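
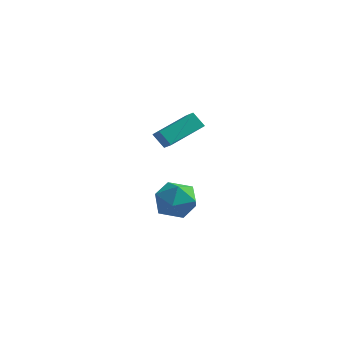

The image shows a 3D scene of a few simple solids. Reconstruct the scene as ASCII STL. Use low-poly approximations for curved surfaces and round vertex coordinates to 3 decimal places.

solid 
facet normal -0.642 0.027 0.766
outer loop
vertex -0.615 -2.623 2.404
vertex -1.176 -2.152 1.917
vertex -1.43 -4.244 1.777
endloop
endfacet
facet normal 0.638 -0.535 0.554
outer loop
vertex -0.864 -4.268 1.103
vertex -0.615 -2.623 2.404
vertex -1.43 -4.244 1.777
endloop
endfacet
facet normal -0.643 0.027 0.765
outer loop
vertex -1.43 -4.244 1.777
vertex -1.176 -2.152 1.917
vertex -1.991 -3.773 1.289
endloop
endfacet
facet normal -0.425 -0.844 -0.327
outer loop
vertex -1.991 -3.773 1.289
vertex -0.864 -4.268 1.103
vertex -1.43 -4.244 1.777
endloop
endfacet
facet normal 0.425 0.844 0.327
outer loop
vertex -0.615 -2.623 2.404
vertex -0.61 -2.176 1.243
vertex -1.176 -2.152 1.917
endloop
endfacet
facet normal 0.637 -0.535 0.555
outer loop
vertex -0.049 -2.647 1.731
vertex -0.615 -2.623 2.404
vertex -0.864 -4.268 1.103
endloop
endfacet
facet normal 0.425 0.844 0.327
outer loop
vertex -0.049 -2.647 1.731
vertex -0.61 -2.176 1.243
vertex -0.615 -2.623 2.404
endloop
endfacet
facet normal -0.637 0.535 -0.554
outer loop
vertex -1.176 -2.152 1.917
vertex -0.61 -2.176 1.243
vertex -1.991 -3.773 1.289
endloop
endfacet
facet normal -0.425 -0.844 -0.327
outer loop
vertex -1.425 -3.797 0.616
vertex -0.864 -4.268 1.103
vertex -1.991 -3.773 1.289
endloop
endfacet
facet normal -0.637 0.535 -0.555
outer loop
vertex -1.991 -3.773 1.289
vertex -0.61 -2.176 1.243
vertex -1.425 -3.797 0.616
endloop
endfacet
facet normal 0.643 -0.026 -0.766
outer loop
vertex -1.425 -3.797 0.616
vertex -0.049 -2.647 1.731
vertex -0.864 -4.268 1.103
endloop
endfacet
facet normal 0.643 -0.027 -0.765
outer loop
vertex -0.61 -2.176 1.243
vertex -0.049 -2.647 1.731
vertex -1.425 -3.797 0.616
endloop
endfacet
facet normal -0.411 -0.163 0.897
outer loop
vertex -2.663 -0.922 -3.15
vertex -2.75 -2.038 -3.393
vertex -1.805 -1.633 -2.886
endloop
endfacet
facet normal 0.040 0.390 0.920
outer loop
vertex -2.663 -0.922 -3.15
vertex -1.805 -1.633 -2.886
vertex -1.578 -0.602 -3.333
endloop
endfacet
facet normal -0.183 0.875 0.448
outer loop
vertex -2.663 -0.922 -3.15
vertex -1.578 -0.602 -3.333
vertex -2.383 -0.37 -4.115
endloop
endfacet
facet normal -0.771 0.623 0.133
outer loop
vertex -2.663 -0.922 -3.15
vertex -2.383 -0.37 -4.115
vertex -3.107 -1.258 -4.152
endloop
endfacet
facet normal -0.912 -0.018 0.410
outer loop
vertex -2.663 -0.922 -3.15
vertex -3.107 -1.258 -4.152
vertex -2.75 -2.038 -3.393
endloop
endfacet
facet normal 0.683 0.159 0.713
outer loop
vertex -1.578 -0.602 -3.333
vertex -1.805 -1.633 -2.886
vertex -0.993 -1.522 -3.688
endloop
endfacet
facet normal -0.048 -0.735 0.676
outer loop
vertex -1.805 -1.633 -2.886
vertex -2.75 -2.038 -3.393
vertex -1.717 -2.41 -3.725
endloop
endfacet
facet normal -0.858 -0.502 -0.112
outer loop
vertex -2.75 -2.038 -3.393
vertex -3.107 -1.258 -4.152
vertex -2.522 -2.178 -4.507
endloop
endfacet
facet normal -0.629 0.536 -0.563
outer loop
vertex -3.107 -1.258 -4.152
vertex -2.383 -0.37 -4.115
vertex -2.295 -1.147 -4.954
endloop
endfacet
facet normal 0.323 0.945 -0.053
outer loop
vertex -2.383 -0.37 -4.115
vertex -1.578 -0.602 -3.333
vertex -1.35 -0.742 -4.447
endloop
endfacet
facet normal 0.771 -0.623 -0.133
outer loop
vertex -1.437 -1.858 -4.69
vertex -0.993 -1.522 -3.688
vertex -1.717 -2.41 -3.725
endloop
endfacet
facet normal 0.183 -0.875 -0.448
outer loop
vertex -1.437 -1.858 -4.69
vertex -1.717 -2.41 -3.725
vertex -2.522 -2.178 -4.507
endloop
endfacet
facet normal -0.040 -0.390 -0.920
outer loop
vertex -1.437 -1.858 -4.69
vertex -2.522 -2.178 -4.507
vertex -2.295 -1.147 -4.954
endloop
endfacet
facet normal 0.411 0.163 -0.897
outer loop
vertex -1.437 -1.858 -4.69
vertex -2.295 -1.147 -4.954
vertex -1.35 -0.742 -4.447
endloop
endfacet
facet normal 0.912 0.018 -0.410
outer loop
vertex -1.437 -1.858 -4.69
vertex -1.35 -0.742 -4.447
vertex -0.993 -1.522 -3.688
endloop
endfacet
facet normal 0.629 -0.536 0.563
outer loop
vertex -1.717 -2.41 -3.725
vertex -0.993 -1.522 -3.688
vertex -1.805 -1.633 -2.886
endloop
endfacet
facet normal -0.323 -0.945 0.053
outer loop
vertex -2.522 -2.178 -4.507
vertex -1.717 -2.41 -3.725
vertex -2.75 -2.038 -3.393
endloop
endfacet
facet normal -0.683 -0.159 -0.713
outer loop
vertex -2.295 -1.147 -4.954
vertex -2.522 -2.178 -4.507
vertex -3.107 -1.258 -4.152
endloop
endfacet
facet normal 0.048 0.735 -0.676
outer loop
vertex -1.35 -0.742 -4.447
vertex -2.295 -1.147 -4.954
vertex -2.383 -0.37 -4.115
endloop
endfacet
facet normal 0.858 0.502 0.112
outer loop
vertex -0.993 -1.522 -3.688
vertex -1.35 -0.742 -4.447
vertex -1.578 -0.602 -3.333
endloop
endfacet

endsolid


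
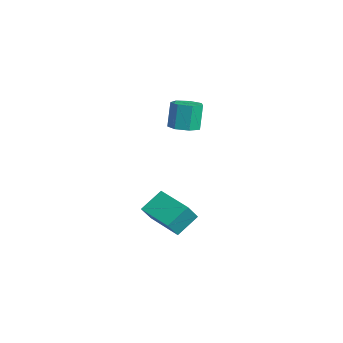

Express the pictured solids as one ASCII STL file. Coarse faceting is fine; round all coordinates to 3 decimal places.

solid 
facet normal 0.234 -0.206 -0.950
outer loop
vertex -2.637 -1.613 2.255
vertex -3.465 -1.533 2.034
vertex -2.854 -0.928 2.053
endloop
endfacet
facet normal 0.928 0.339 0.154
outer loop
vertex -2.637 -1.613 2.255
vertex -2.854 -0.928 2.053
vertex -3.008 -1.286 3.766
endloop
endfacet
facet normal 0.928 0.339 0.154
outer loop
vertex -3.008 -1.286 3.766
vertex -2.854 -0.928 2.053
vertex -3.225 -0.601 3.565
endloop
endfacet
facet normal -0.233 0.205 0.951
outer loop
vertex -3.008 -1.286 3.766
vertex -3.225 -0.601 3.565
vertex -3.835 -1.207 3.546
endloop
endfacet
facet normal 0.233 -0.205 -0.951
outer loop
vertex -2.854 -0.928 2.053
vertex -3.465 -1.533 2.034
vertex -3.531 -0.699 1.838
endloop
endfacet
facet normal 0.351 0.929 -0.115
outer loop
vertex -2.854 -0.928 2.053
vertex -3.531 -0.699 1.838
vertex -3.225 -0.601 3.565
endloop
endfacet
facet normal 0.351 0.929 -0.115
outer loop
vertex -3.225 -0.601 3.565
vertex -3.531 -0.699 1.838
vertex -3.902 -0.372 3.349
endloop
endfacet
facet normal -0.234 0.205 0.950
outer loop
vertex -3.225 -0.601 3.565
vertex -3.902 -0.372 3.349
vertex -3.835 -1.207 3.546
endloop
endfacet
facet normal 0.233 -0.205 -0.951
outer loop
vertex -3.531 -0.699 1.838
vertex -3.465 -1.533 2.034
vertex -4.158 -1.098 1.77
endloop
endfacet
facet normal -0.489 0.820 -0.298
outer loop
vertex -3.531 -0.699 1.838
vertex -4.158 -1.098 1.77
vertex -3.902 -0.372 3.349
endloop
endfacet
facet normal -0.490 0.819 -0.297
outer loop
vertex -3.902 -0.372 3.349
vertex -4.158 -1.098 1.77
vertex -4.528 -0.771 3.282
endloop
endfacet
facet normal -0.233 0.206 0.951
outer loop
vertex -3.902 -0.372 3.349
vertex -4.528 -0.771 3.282
vertex -3.835 -1.207 3.546
endloop
endfacet
facet normal 0.233 -0.206 -0.950
outer loop
vertex -4.158 -1.098 1.77
vertex -3.465 -1.533 2.034
vertex -4.263 -1.825 1.902
endloop
endfacet
facet normal -0.962 0.093 -0.256
outer loop
vertex -4.158 -1.098 1.77
vertex -4.263 -1.825 1.902
vertex -4.528 -0.771 3.282
endloop
endfacet
facet normal -0.962 0.093 -0.256
outer loop
vertex -4.528 -0.771 3.282
vertex -4.263 -1.825 1.902
vertex -4.633 -1.499 3.413
endloop
endfacet
facet normal -0.233 0.205 0.951
outer loop
vertex -4.528 -0.771 3.282
vertex -4.633 -1.499 3.413
vertex -3.835 -1.207 3.546
endloop
endfacet
facet normal 0.232 -0.206 -0.951
outer loop
vertex -4.263 -1.825 1.902
vertex -3.465 -1.533 2.034
vertex -3.767 -2.332 2.133
endloop
endfacet
facet normal -0.710 -0.704 -0.022
outer loop
vertex -4.263 -1.825 1.902
vertex -3.767 -2.332 2.133
vertex -4.633 -1.499 3.413
endloop
endfacet
facet normal -0.710 -0.704 -0.022
outer loop
vertex -4.633 -1.499 3.413
vertex -3.767 -2.332 2.133
vertex -4.137 -2.006 3.644
endloop
endfacet
facet normal -0.233 0.205 0.951
outer loop
vertex -4.633 -1.499 3.413
vertex -4.137 -2.006 3.644
vertex -3.835 -1.207 3.546
endloop
endfacet
facet normal 0.233 -0.206 -0.950
outer loop
vertex -3.767 -2.332 2.133
vertex -3.465 -1.533 2.034
vertex -3.043 -2.238 2.29
endloop
endfacet
facet normal 0.077 -0.971 0.228
outer loop
vertex -3.767 -2.332 2.133
vertex -3.043 -2.238 2.29
vertex -4.137 -2.006 3.644
endloop
endfacet
facet normal 0.077 -0.971 0.228
outer loop
vertex -4.137 -2.006 3.644
vertex -3.043 -2.238 2.29
vertex -3.414 -1.912 3.801
endloop
endfacet
facet normal -0.233 0.205 0.951
outer loop
vertex -4.137 -2.006 3.644
vertex -3.414 -1.912 3.801
vertex -3.835 -1.207 3.546
endloop
endfacet
facet normal 0.234 -0.205 -0.950
outer loop
vertex -3.043 -2.238 2.29
vertex -3.465 -1.533 2.034
vertex -2.637 -1.613 2.255
endloop
endfacet
facet normal 0.806 -0.506 0.307
outer loop
vertex -3.043 -2.238 2.29
vertex -2.637 -1.613 2.255
vertex -3.414 -1.912 3.801
endloop
endfacet
facet normal 0.806 -0.506 0.307
outer loop
vertex -3.414 -1.912 3.801
vertex -2.637 -1.613 2.255
vertex -3.008 -1.286 3.766
endloop
endfacet
facet normal -0.233 0.204 0.951
outer loop
vertex -3.414 -1.912 3.801
vertex -3.008 -1.286 3.766
vertex -3.835 -1.207 3.546
endloop
endfacet
facet normal -0.939 -0.317 0.132
outer loop
vertex -3.283 -4.008 -3.373
vertex -3.574 -2.77 -2.469
vertex -3.678 -3.296 -4.475
endloop
endfacet
facet normal 0.187 -0.793 -0.579
outer loop
vertex -1.706 -2.63 -4.751
vertex -3.283 -4.008 -3.373
vertex -3.678 -3.296 -4.475
endloop
endfacet
facet normal -0.939 -0.317 0.132
outer loop
vertex -3.678 -3.296 -4.475
vertex -3.574 -2.77 -2.469
vertex -3.969 -2.059 -3.571
endloop
endfacet
facet normal -0.288 0.520 -0.804
outer loop
vertex -3.969 -2.059 -3.571
vertex -1.706 -2.63 -4.751
vertex -3.678 -3.296 -4.475
endloop
endfacet
facet normal 0.288 -0.520 0.804
outer loop
vertex -3.283 -4.008 -3.373
vertex -1.602 -2.104 -2.745
vertex -3.574 -2.77 -2.469
endloop
endfacet
facet normal 0.187 -0.793 -0.579
outer loop
vertex -1.311 -3.341 -3.649
vertex -3.283 -4.008 -3.373
vertex -1.706 -2.63 -4.751
endloop
endfacet
facet normal 0.288 -0.520 0.804
outer loop
vertex -1.311 -3.341 -3.649
vertex -1.602 -2.104 -2.745
vertex -3.283 -4.008 -3.373
endloop
endfacet
facet normal -0.187 0.794 0.579
outer loop
vertex -3.574 -2.77 -2.469
vertex -1.602 -2.104 -2.745
vertex -3.969 -2.059 -3.571
endloop
endfacet
facet normal -0.288 0.520 -0.804
outer loop
vertex -1.997 -1.392 -3.847
vertex -1.706 -2.63 -4.751
vertex -3.969 -2.059 -3.571
endloop
endfacet
facet normal -0.187 0.793 0.580
outer loop
vertex -3.969 -2.059 -3.571
vertex -1.602 -2.104 -2.745
vertex -1.997 -1.392 -3.847
endloop
endfacet
facet normal 0.939 0.317 -0.132
outer loop
vertex -1.997 -1.392 -3.847
vertex -1.311 -3.341 -3.649
vertex -1.706 -2.63 -4.751
endloop
endfacet
facet normal 0.939 0.317 -0.132
outer loop
vertex -1.602 -2.104 -2.745
vertex -1.311 -3.341 -3.649
vertex -1.997 -1.392 -3.847
endloop
endfacet

endsolid


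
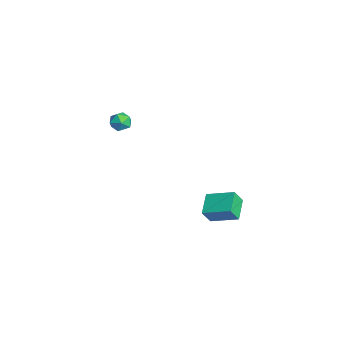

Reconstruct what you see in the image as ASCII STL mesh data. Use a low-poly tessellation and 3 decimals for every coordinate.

solid 
facet normal -0.509 -0.789 -0.346
outer loop
vertex 3.723 -0.701 -1.863
vertex 2.537 -0.181 -1.304
vertex 3.528 -0.184 -2.756
endloop
endfacet
facet normal 0.841 -0.369 -0.397
outer loop
vertex 4.383 1.141 -2.176
vertex 3.723 -0.701 -1.863
vertex 3.528 -0.184 -2.756
endloop
endfacet
facet normal -0.509 -0.789 -0.346
outer loop
vertex 3.528 -0.184 -2.756
vertex 2.537 -0.181 -1.304
vertex 2.343 0.336 -2.198
endloop
endfacet
facet normal -0.185 0.492 -0.851
outer loop
vertex 2.343 0.336 -2.198
vertex 4.383 1.141 -2.176
vertex 3.528 -0.184 -2.756
endloop
endfacet
facet normal 0.185 -0.492 0.851
outer loop
vertex 3.723 -0.701 -1.863
vertex 3.392 1.144 -0.724
vertex 2.537 -0.181 -1.304
endloop
endfacet
facet normal 0.841 -0.369 -0.396
outer loop
vertex 4.577 0.624 -1.282
vertex 3.723 -0.701 -1.863
vertex 4.383 1.141 -2.176
endloop
endfacet
facet normal 0.185 -0.492 0.851
outer loop
vertex 4.577 0.624 -1.282
vertex 3.392 1.144 -0.724
vertex 3.723 -0.701 -1.863
endloop
endfacet
facet normal -0.841 0.369 0.396
outer loop
vertex 2.537 -0.181 -1.304
vertex 3.392 1.144 -0.724
vertex 2.343 0.336 -2.198
endloop
endfacet
facet normal -0.185 0.492 -0.851
outer loop
vertex 3.197 1.661 -1.617
vertex 4.383 1.141 -2.176
vertex 2.343 0.336 -2.198
endloop
endfacet
facet normal -0.841 0.368 0.397
outer loop
vertex 2.343 0.336 -2.198
vertex 3.392 1.144 -0.724
vertex 3.197 1.661 -1.617
endloop
endfacet
facet normal 0.509 0.789 0.346
outer loop
vertex 3.197 1.661 -1.617
vertex 4.577 0.624 -1.282
vertex 4.383 1.141 -2.176
endloop
endfacet
facet normal 0.509 0.789 0.345
outer loop
vertex 3.392 1.144 -0.724
vertex 4.577 0.624 -1.282
vertex 3.197 1.661 -1.617
endloop
endfacet
facet normal -0.193 0.334 0.923
outer loop
vertex -3.711 -3.024 1.116
vertex -4.395 -3.26 1.058
vertex -3.882 -3.698 1.324
endloop
endfacet
facet normal 0.491 0.141 0.860
outer loop
vertex -3.711 -3.024 1.116
vertex -3.882 -3.698 1.324
vertex -3.27 -3.577 0.955
endloop
endfacet
facet normal 0.782 0.526 0.335
outer loop
vertex -3.711 -3.024 1.116
vertex -3.27 -3.577 0.955
vertex -3.404 -3.063 0.46
endloop
endfacet
facet normal 0.277 0.958 0.072
outer loop
vertex -3.711 -3.024 1.116
vertex -3.404 -3.063 0.46
vertex -4.1 -2.867 0.524
endloop
endfacet
facet normal -0.326 0.838 0.437
outer loop
vertex -3.711 -3.024 1.116
vertex -4.1 -2.867 0.524
vertex -4.395 -3.26 1.058
endloop
endfacet
facet normal 0.509 -0.546 0.665
outer loop
vertex -3.27 -3.577 0.955
vertex -3.882 -3.698 1.324
vertex -3.68 -4.153 0.796
endloop
endfacet
facet normal -0.598 -0.234 0.767
outer loop
vertex -3.882 -3.698 1.324
vertex -4.395 -3.26 1.058
vertex -4.376 -3.957 0.86
endloop
endfacet
facet normal -0.812 0.583 -0.019
outer loop
vertex -4.395 -3.26 1.058
vertex -4.1 -2.867 0.524
vertex -4.51 -3.443 0.365
endloop
endfacet
facet normal 0.163 0.777 -0.608
outer loop
vertex -4.1 -2.867 0.524
vertex -3.404 -3.063 0.46
vertex -3.898 -3.322 -0.004
endloop
endfacet
facet normal 0.980 0.079 -0.183
outer loop
vertex -3.404 -3.063 0.46
vertex -3.27 -3.577 0.955
vertex -3.385 -3.76 0.262
endloop
endfacet
facet normal -0.277 -0.958 -0.072
outer loop
vertex -4.069 -3.996 0.204
vertex -3.68 -4.153 0.796
vertex -4.376 -3.957 0.86
endloop
endfacet
facet normal -0.782 -0.526 -0.335
outer loop
vertex -4.069 -3.996 0.204
vertex -4.376 -3.957 0.86
vertex -4.51 -3.443 0.365
endloop
endfacet
facet normal -0.491 -0.141 -0.860
outer loop
vertex -4.069 -3.996 0.204
vertex -4.51 -3.443 0.365
vertex -3.898 -3.322 -0.004
endloop
endfacet
facet normal 0.193 -0.334 -0.923
outer loop
vertex -4.069 -3.996 0.204
vertex -3.898 -3.322 -0.004
vertex -3.385 -3.76 0.262
endloop
endfacet
facet normal 0.326 -0.838 -0.437
outer loop
vertex -4.069 -3.996 0.204
vertex -3.385 -3.76 0.262
vertex -3.68 -4.153 0.796
endloop
endfacet
facet normal -0.163 -0.777 0.608
outer loop
vertex -4.376 -3.957 0.86
vertex -3.68 -4.153 0.796
vertex -3.882 -3.698 1.324
endloop
endfacet
facet normal -0.980 -0.079 0.183
outer loop
vertex -4.51 -3.443 0.365
vertex -4.376 -3.957 0.86
vertex -4.395 -3.26 1.058
endloop
endfacet
facet normal -0.509 0.546 -0.665
outer loop
vertex -3.898 -3.322 -0.004
vertex -4.51 -3.443 0.365
vertex -4.1 -2.867 0.524
endloop
endfacet
facet normal 0.598 0.234 -0.767
outer loop
vertex -3.385 -3.76 0.262
vertex -3.898 -3.322 -0.004
vertex -3.404 -3.063 0.46
endloop
endfacet
facet normal 0.812 -0.583 0.019
outer loop
vertex -3.68 -4.153 0.796
vertex -3.385 -3.76 0.262
vertex -3.27 -3.577 0.955
endloop
endfacet

endsolid


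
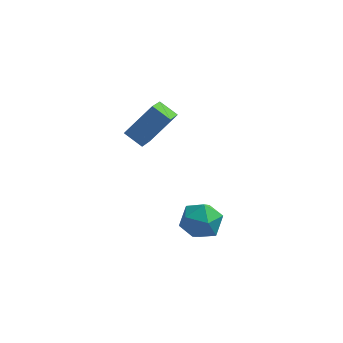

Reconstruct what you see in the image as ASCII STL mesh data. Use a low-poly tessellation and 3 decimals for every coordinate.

solid 
facet normal -0.586 -0.407 -0.701
outer loop
vertex -4.045 -1.719 0.605
vertex -4.863 -1.386 1.096
vertex -3.985 -0.194 -0.331
endloop
endfacet
facet normal 0.809 -0.330 -0.486
outer loop
vertex -2.917 0.546 0.944
vertex -4.045 -1.719 0.605
vertex -3.985 -0.194 -0.331
endloop
endfacet
facet normal -0.587 -0.406 -0.700
outer loop
vertex -3.985 -0.194 -0.331
vertex -4.863 -1.386 1.096
vertex -4.802 0.139 0.16
endloop
endfacet
facet normal 0.033 0.852 -0.522
outer loop
vertex -4.802 0.139 0.16
vertex -2.917 0.546 0.944
vertex -3.985 -0.194 -0.331
endloop
endfacet
facet normal -0.033 -0.852 0.522
outer loop
vertex -4.045 -1.719 0.605
vertex -3.795 -0.646 2.371
vertex -4.863 -1.386 1.096
endloop
endfacet
facet normal 0.809 -0.330 -0.486
outer loop
vertex -2.978 -0.979 1.88
vertex -4.045 -1.719 0.605
vertex -2.917 0.546 0.944
endloop
endfacet
facet normal -0.033 -0.852 0.522
outer loop
vertex -2.978 -0.979 1.88
vertex -3.795 -0.646 2.371
vertex -4.045 -1.719 0.605
endloop
endfacet
facet normal -0.809 0.331 0.486
outer loop
vertex -4.863 -1.386 1.096
vertex -3.795 -0.646 2.371
vertex -4.802 0.139 0.16
endloop
endfacet
facet normal 0.033 0.852 -0.522
outer loop
vertex -3.735 0.879 1.435
vertex -2.917 0.546 0.944
vertex -4.802 0.139 0.16
endloop
endfacet
facet normal -0.809 0.330 0.486
outer loop
vertex -4.802 0.139 0.16
vertex -3.795 -0.646 2.371
vertex -3.735 0.879 1.435
endloop
endfacet
facet normal 0.586 0.407 0.701
outer loop
vertex -3.735 0.879 1.435
vertex -2.978 -0.979 1.88
vertex -2.917 0.546 0.944
endloop
endfacet
facet normal 0.587 0.407 0.700
outer loop
vertex -3.795 -0.646 2.371
vertex -2.978 -0.979 1.88
vertex -3.735 0.879 1.435
endloop
endfacet
facet normal -0.953 -0.051 0.298
outer loop
vertex -2.42 -2.233 -4.035
vertex -2.112 -2.552 -3.105
vertex -2.225 -1.545 -3.293
endloop
endfacet
facet normal -0.868 0.456 -0.195
outer loop
vertex -2.42 -2.233 -4.035
vertex -2.225 -1.545 -3.293
vertex -1.913 -1.364 -4.258
endloop
endfacet
facet normal -0.603 0.151 -0.783
outer loop
vertex -2.42 -2.233 -4.035
vertex -1.913 -1.364 -4.258
vertex -1.606 -2.259 -4.667
endloop
endfacet
facet normal -0.525 -0.546 -0.653
outer loop
vertex -2.42 -2.233 -4.035
vertex -1.606 -2.259 -4.667
vertex -1.73 -2.993 -3.954
endloop
endfacet
facet normal -0.741 -0.671 0.015
outer loop
vertex -2.42 -2.233 -4.035
vertex -1.73 -2.993 -3.954
vertex -2.112 -2.552 -3.105
endloop
endfacet
facet normal -0.384 0.922 0.049
outer loop
vertex -1.913 -1.364 -4.258
vertex -2.225 -1.545 -3.293
vertex -1.29 -1.147 -3.466
endloop
endfacet
facet normal -0.523 0.099 0.847
outer loop
vertex -2.225 -1.545 -3.293
vertex -2.112 -2.552 -3.105
vertex -1.414 -1.881 -2.753
endloop
endfacet
facet normal -0.179 -0.904 0.389
outer loop
vertex -2.112 -2.552 -3.105
vertex -1.73 -2.993 -3.954
vertex -1.107 -2.776 -3.162
endloop
endfacet
facet normal 0.170 -0.701 -0.692
outer loop
vertex -1.73 -2.993 -3.954
vertex -1.606 -2.259 -4.667
vertex -0.795 -2.595 -4.127
endloop
endfacet
facet normal 0.044 0.428 -0.903
outer loop
vertex -1.606 -2.259 -4.667
vertex -1.913 -1.364 -4.258
vertex -0.908 -1.588 -4.315
endloop
endfacet
facet normal 0.525 0.546 0.653
outer loop
vertex -0.6 -1.907 -3.385
vertex -1.29 -1.147 -3.466
vertex -1.414 -1.881 -2.753
endloop
endfacet
facet normal 0.603 -0.151 0.783
outer loop
vertex -0.6 -1.907 -3.385
vertex -1.414 -1.881 -2.753
vertex -1.107 -2.776 -3.162
endloop
endfacet
facet normal 0.868 -0.456 0.195
outer loop
vertex -0.6 -1.907 -3.385
vertex -1.107 -2.776 -3.162
vertex -0.795 -2.595 -4.127
endloop
endfacet
facet normal 0.953 0.051 -0.298
outer loop
vertex -0.6 -1.907 -3.385
vertex -0.795 -2.595 -4.127
vertex -0.908 -1.588 -4.315
endloop
endfacet
facet normal 0.741 0.671 -0.015
outer loop
vertex -0.6 -1.907 -3.385
vertex -0.908 -1.588 -4.315
vertex -1.29 -1.147 -3.466
endloop
endfacet
facet normal -0.170 0.701 0.692
outer loop
vertex -1.414 -1.881 -2.753
vertex -1.29 -1.147 -3.466
vertex -2.225 -1.545 -3.293
endloop
endfacet
facet normal -0.044 -0.428 0.903
outer loop
vertex -1.107 -2.776 -3.162
vertex -1.414 -1.881 -2.753
vertex -2.112 -2.552 -3.105
endloop
endfacet
facet normal 0.384 -0.922 -0.049
outer loop
vertex -0.795 -2.595 -4.127
vertex -1.107 -2.776 -3.162
vertex -1.73 -2.993 -3.954
endloop
endfacet
facet normal 0.523 -0.099 -0.847
outer loop
vertex -0.908 -1.588 -4.315
vertex -0.795 -2.595 -4.127
vertex -1.606 -2.259 -4.667
endloop
endfacet
facet normal 0.179 0.904 -0.389
outer loop
vertex -1.29 -1.147 -3.466
vertex -0.908 -1.588 -4.315
vertex -1.913 -1.364 -4.258
endloop
endfacet

endsolid


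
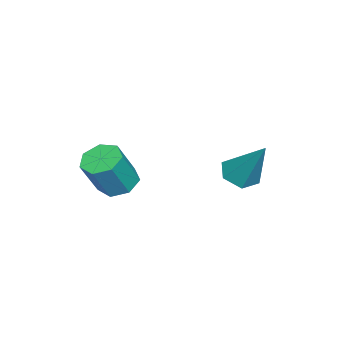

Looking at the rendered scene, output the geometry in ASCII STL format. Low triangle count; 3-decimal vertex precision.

solid 
facet normal -0.438 0.203 -0.876
outer loop
vertex 1.098 0.543 -4.365
vertex 0.598 -0.016 -4.245
vertex 0.546 0.716 -4.049
endloop
endfacet
facet normal 0.328 0.943 0.056
outer loop
vertex 1.098 0.543 -4.365
vertex 0.546 0.716 -4.049
vertex 1.802 0.215 -2.954
endloop
endfacet
facet normal 0.328 0.943 0.056
outer loop
vertex 1.802 0.215 -2.954
vertex 0.546 0.716 -4.049
vertex 1.25 0.388 -2.638
endloop
endfacet
facet normal 0.437 -0.205 0.876
outer loop
vertex 1.802 0.215 -2.954
vertex 1.25 0.388 -2.638
vertex 1.302 -0.344 -2.835
endloop
endfacet
facet normal -0.437 0.204 -0.876
outer loop
vertex 0.546 0.716 -4.049
vertex 0.598 -0.016 -4.245
vertex 0.033 0.338 -3.881
endloop
endfacet
facet normal -0.451 0.793 0.409
outer loop
vertex 0.546 0.716 -4.049
vertex 0.033 0.338 -3.881
vertex 1.25 0.388 -2.638
endloop
endfacet
facet normal -0.451 0.793 0.409
outer loop
vertex 1.25 0.388 -2.638
vertex 0.033 0.338 -3.881
vertex 0.737 0.01 -2.47
endloop
endfacet
facet normal 0.437 -0.205 0.876
outer loop
vertex 1.25 0.388 -2.638
vertex 0.737 0.01 -2.47
vertex 1.302 -0.344 -2.835
endloop
endfacet
facet normal -0.437 0.204 -0.876
outer loop
vertex 0.033 0.338 -3.881
vertex 0.598 -0.016 -4.245
vertex -0.055 -0.307 -3.987
endloop
endfacet
facet normal -0.889 0.047 0.455
outer loop
vertex 0.033 0.338 -3.881
vertex -0.055 -0.307 -3.987
vertex 0.737 0.01 -2.47
endloop
endfacet
facet normal -0.889 0.046 0.455
outer loop
vertex 0.737 0.01 -2.47
vertex -0.055 -0.307 -3.987
vertex 0.649 -0.635 -2.577
endloop
endfacet
facet normal 0.437 -0.205 0.876
outer loop
vertex 0.737 0.01 -2.47
vertex 0.649 -0.635 -2.577
vertex 1.302 -0.344 -2.835
endloop
endfacet
facet normal -0.437 0.204 -0.876
outer loop
vertex -0.055 -0.307 -3.987
vertex 0.598 -0.016 -4.245
vertex 0.349 -0.733 -4.288
endloop
endfacet
facet normal -0.659 -0.736 0.158
outer loop
vertex -0.055 -0.307 -3.987
vertex 0.349 -0.733 -4.288
vertex 0.649 -0.635 -2.577
endloop
endfacet
facet normal -0.659 -0.736 0.158
outer loop
vertex 0.649 -0.635 -2.577
vertex 0.349 -0.733 -4.288
vertex 1.053 -1.061 -2.878
endloop
endfacet
facet normal 0.437 -0.204 0.876
outer loop
vertex 0.649 -0.635 -2.577
vertex 1.053 -1.061 -2.878
vertex 1.302 -0.344 -2.835
endloop
endfacet
facet normal -0.436 0.204 -0.876
outer loop
vertex 0.349 -0.733 -4.288
vertex 0.598 -0.016 -4.245
vertex 0.941 -0.619 -4.556
endloop
endfacet
facet normal 0.069 -0.964 -0.258
outer loop
vertex 0.349 -0.733 -4.288
vertex 0.941 -0.619 -4.556
vertex 1.053 -1.061 -2.878
endloop
endfacet
facet normal 0.069 -0.964 -0.258
outer loop
vertex 1.053 -1.061 -2.878
vertex 0.941 -0.619 -4.556
vertex 1.645 -0.947 -3.146
endloop
endfacet
facet normal 0.436 -0.204 0.876
outer loop
vertex 1.053 -1.061 -2.878
vertex 1.645 -0.947 -3.146
vertex 1.302 -0.344 -2.835
endloop
endfacet
facet normal -0.438 0.203 -0.876
outer loop
vertex 0.941 -0.619 -4.556
vertex 0.598 -0.016 -4.245
vertex 1.274 -0.051 -4.591
endloop
endfacet
facet normal 0.744 -0.466 -0.480
outer loop
vertex 0.941 -0.619 -4.556
vertex 1.274 -0.051 -4.591
vertex 1.645 -0.947 -3.146
endloop
endfacet
facet normal 0.744 -0.465 -0.479
outer loop
vertex 1.645 -0.947 -3.146
vertex 1.274 -0.051 -4.591
vertex 1.978 -0.379 -3.18
endloop
endfacet
facet normal 0.437 -0.204 0.876
outer loop
vertex 1.645 -0.947 -3.146
vertex 1.978 -0.379 -3.18
vertex 1.302 -0.344 -2.835
endloop
endfacet
facet normal -0.438 0.204 -0.876
outer loop
vertex 1.274 -0.051 -4.591
vertex 0.598 -0.016 -4.245
vertex 1.098 0.543 -4.365
endloop
endfacet
facet normal 0.859 0.384 -0.339
outer loop
vertex 1.274 -0.051 -4.591
vertex 1.098 0.543 -4.365
vertex 1.978 -0.379 -3.18
endloop
endfacet
facet normal 0.859 0.384 -0.339
outer loop
vertex 1.978 -0.379 -3.18
vertex 1.098 0.543 -4.365
vertex 1.802 0.215 -2.954
endloop
endfacet
facet normal 0.437 -0.204 0.876
outer loop
vertex 1.978 -0.379 -3.18
vertex 1.802 0.215 -2.954
vertex 1.302 -0.344 -2.835
endloop
endfacet
facet normal -0.282 -0.491 -0.824
outer loop
vertex -1.189 3.656 -4.882
vertex -1.813 3.412 -4.523
vertex -1.827 4.067 -4.908
endloop
endfacet
facet normal 0.527 0.799 -0.289
outer loop
vertex -1.189 3.656 -4.882
vertex -1.827 4.067 -4.908
vertex -1.227 4.428 -2.817
endloop
endfacet
facet normal -0.283 -0.490 -0.824
outer loop
vertex -1.827 4.067 -4.908
vertex -1.813 3.412 -4.523
vertex -2.451 3.824 -4.549
endloop
endfacet
facet normal -0.386 0.921 -0.048
outer loop
vertex -1.827 4.067 -4.908
vertex -2.451 3.824 -4.549
vertex -1.227 4.428 -2.817
endloop
endfacet
facet normal -0.283 -0.490 -0.824
outer loop
vertex -2.451 3.824 -4.549
vertex -1.813 3.412 -4.523
vertex -2.437 3.169 -4.164
endloop
endfacet
facet normal -0.828 0.271 0.491
outer loop
vertex -2.451 3.824 -4.549
vertex -2.437 3.169 -4.164
vertex -1.227 4.428 -2.817
endloop
endfacet
facet normal -0.283 -0.491 -0.824
outer loop
vertex -2.437 3.169 -4.164
vertex -1.813 3.412 -4.523
vertex -1.798 2.757 -4.138
endloop
endfacet
facet normal -0.356 -0.502 0.788
outer loop
vertex -2.437 3.169 -4.164
vertex -1.798 2.757 -4.138
vertex -1.227 4.428 -2.817
endloop
endfacet
facet normal -0.282 -0.491 -0.824
outer loop
vertex -1.798 2.757 -4.138
vertex -1.813 3.412 -4.523
vertex -1.174 3.001 -4.497
endloop
endfacet
facet normal 0.559 -0.623 0.547
outer loop
vertex -1.798 2.757 -4.138
vertex -1.174 3.001 -4.497
vertex -1.227 4.428 -2.817
endloop
endfacet
facet normal -0.282 -0.491 -0.824
outer loop
vertex -1.174 3.001 -4.497
vertex -1.813 3.412 -4.523
vertex -1.189 3.656 -4.882
endloop
endfacet
facet normal 1.000 0.028 0.008
outer loop
vertex -1.174 3.001 -4.497
vertex -1.189 3.656 -4.882
vertex -1.227 4.428 -2.817
endloop
endfacet

endsolid


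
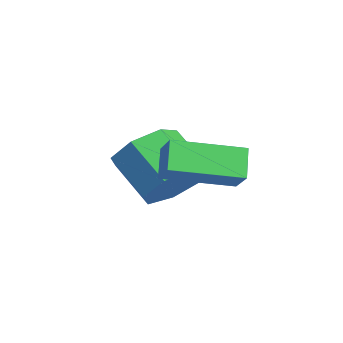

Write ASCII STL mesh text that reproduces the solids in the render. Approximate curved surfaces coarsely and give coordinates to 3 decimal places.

solid 
facet normal -0.624 0.167 0.764
outer loop
vertex 2.747 0.446 1.581
vertex 2.777 2.482 1.16
vertex 1.973 0.332 0.974
endloop
endfacet
facet normal -0.015 -0.979 0.203
outer loop
vertex 2.623 0.158 0.18
vertex 2.747 0.446 1.581
vertex 1.973 0.332 0.974
endloop
endfacet
facet normal -0.625 0.168 0.763
outer loop
vertex 1.973 0.332 0.974
vertex 2.777 2.482 1.16
vertex 2.004 2.368 0.552
endloop
endfacet
facet normal -0.781 -0.115 -0.614
outer loop
vertex 2.004 2.368 0.552
vertex 2.623 0.158 0.18
vertex 1.973 0.332 0.974
endloop
endfacet
facet normal 0.781 0.115 0.614
outer loop
vertex 2.747 0.446 1.581
vertex 3.427 2.308 0.366
vertex 2.777 2.482 1.16
endloop
endfacet
facet normal -0.015 -0.979 0.203
outer loop
vertex 3.396 0.272 0.788
vertex 2.747 0.446 1.581
vertex 2.623 0.158 0.18
endloop
endfacet
facet normal 0.781 0.115 0.614
outer loop
vertex 3.396 0.272 0.788
vertex 3.427 2.308 0.366
vertex 2.747 0.446 1.581
endloop
endfacet
facet normal 0.015 0.979 -0.202
outer loop
vertex 2.777 2.482 1.16
vertex 3.427 2.308 0.366
vertex 2.004 2.368 0.552
endloop
endfacet
facet normal -0.781 -0.115 -0.614
outer loop
vertex 2.653 2.194 -0.241
vertex 2.623 0.158 0.18
vertex 2.004 2.368 0.552
endloop
endfacet
facet normal 0.015 0.979 -0.203
outer loop
vertex 2.004 2.368 0.552
vertex 3.427 2.308 0.366
vertex 2.653 2.194 -0.241
endloop
endfacet
facet normal 0.625 -0.167 -0.763
outer loop
vertex 2.653 2.194 -0.241
vertex 3.396 0.272 0.788
vertex 2.623 0.158 0.18
endloop
endfacet
facet normal 0.624 -0.168 -0.764
outer loop
vertex 3.427 2.308 0.366
vertex 3.396 0.272 0.788
vertex 2.653 2.194 -0.241
endloop
endfacet
facet normal 0.656 0.424 -0.625
outer loop
vertex 1.667 0.482 -0.331
vertex 0.854 0.948 -0.868
vertex 1.41 1.33 -0.025
endloop
endfacet
facet normal 0.704 -0.043 0.709
outer loop
vertex 1.667 0.482 -0.331
vertex 1.41 1.33 -0.025
vertex 0.559 -0.233 0.726
endloop
endfacet
facet normal 0.703 -0.042 0.710
outer loop
vertex 0.559 -0.233 0.726
vertex 1.41 1.33 -0.025
vertex 0.302 0.615 1.031
endloop
endfacet
facet normal -0.656 -0.424 0.625
outer loop
vertex 0.559 -0.233 0.726
vertex 0.302 0.615 1.031
vertex -0.254 0.232 0.188
endloop
endfacet
facet normal 0.656 0.423 -0.625
outer loop
vertex 1.41 1.33 -0.025
vertex 0.854 0.948 -0.868
vertex 0.735 1.89 -0.355
endloop
endfacet
facet normal 0.225 0.681 0.697
outer loop
vertex 1.41 1.33 -0.025
vertex 0.735 1.89 -0.355
vertex 0.302 0.615 1.031
endloop
endfacet
facet normal 0.225 0.681 0.697
outer loop
vertex 0.302 0.615 1.031
vertex 0.735 1.89 -0.355
vertex -0.373 1.175 0.702
endloop
endfacet
facet normal -0.656 -0.423 0.625
outer loop
vertex 0.302 0.615 1.031
vertex -0.373 1.175 0.702
vertex -0.254 0.232 0.188
endloop
endfacet
facet normal 0.656 0.423 -0.625
outer loop
vertex 0.735 1.89 -0.355
vertex 0.854 0.948 -0.868
vertex 0.149 1.741 -1.071
endloop
endfacet
facet normal -0.423 0.892 0.160
outer loop
vertex 0.735 1.89 -0.355
vertex 0.149 1.741 -1.071
vertex -0.373 1.175 0.702
endloop
endfacet
facet normal -0.424 0.892 0.160
outer loop
vertex -0.373 1.175 0.702
vertex 0.149 1.741 -1.071
vertex -0.959 1.025 -0.014
endloop
endfacet
facet normal -0.656 -0.424 0.625
outer loop
vertex -0.373 1.175 0.702
vertex -0.959 1.025 -0.014
vertex -0.254 0.232 0.188
endloop
endfacet
facet normal 0.656 0.423 -0.625
outer loop
vertex 0.149 1.741 -1.071
vertex 0.854 0.948 -0.868
vertex 0.094 0.994 -1.634
endloop
endfacet
facet normal -0.753 0.431 -0.498
outer loop
vertex 0.149 1.741 -1.071
vertex 0.094 0.994 -1.634
vertex -0.959 1.025 -0.014
endloop
endfacet
facet normal -0.753 0.431 -0.498
outer loop
vertex -0.959 1.025 -0.014
vertex 0.094 0.994 -1.634
vertex -1.014 0.278 -0.578
endloop
endfacet
facet normal -0.656 -0.424 0.625
outer loop
vertex -0.959 1.025 -0.014
vertex -1.014 0.278 -0.578
vertex -0.254 0.232 0.188
endloop
endfacet
facet normal 0.656 0.423 -0.625
outer loop
vertex 0.094 0.994 -1.634
vertex 0.854 0.948 -0.868
vertex 0.611 0.212 -1.621
endloop
endfacet
facet normal -0.515 -0.354 -0.781
outer loop
vertex 0.094 0.994 -1.634
vertex 0.611 0.212 -1.621
vertex -1.014 0.278 -0.578
endloop
endfacet
facet normal -0.515 -0.354 -0.780
outer loop
vertex -1.014 0.278 -0.578
vertex 0.611 0.212 -1.621
vertex -0.497 -0.503 -0.565
endloop
endfacet
facet normal -0.656 -0.424 0.625
outer loop
vertex -1.014 0.278 -0.578
vertex -0.497 -0.503 -0.565
vertex -0.254 0.232 0.188
endloop
endfacet
facet normal 0.655 0.423 -0.625
outer loop
vertex 0.611 0.212 -1.621
vertex 0.854 0.948 -0.868
vertex 1.311 -0.015 -1.041
endloop
endfacet
facet normal 0.111 -0.873 -0.475
outer loop
vertex 0.611 0.212 -1.621
vertex 1.311 -0.015 -1.041
vertex -0.497 -0.503 -0.565
endloop
endfacet
facet normal 0.110 -0.873 -0.475
outer loop
vertex -0.497 -0.503 -0.565
vertex 1.311 -0.015 -1.041
vertex 0.203 -0.731 0.016
endloop
endfacet
facet normal -0.656 -0.423 0.625
outer loop
vertex -0.497 -0.503 -0.565
vertex 0.203 -0.731 0.016
vertex -0.254 0.232 0.188
endloop
endfacet
facet normal 0.656 0.423 -0.625
outer loop
vertex 1.311 -0.015 -1.041
vertex 0.854 0.948 -0.868
vertex 1.667 0.482 -0.331
endloop
endfacet
facet normal 0.653 -0.734 0.187
outer loop
vertex 1.311 -0.015 -1.041
vertex 1.667 0.482 -0.331
vertex 0.203 -0.731 0.016
endloop
endfacet
facet normal 0.653 -0.734 0.188
outer loop
vertex 0.203 -0.731 0.016
vertex 1.667 0.482 -0.331
vertex 0.559 -0.233 0.726
endloop
endfacet
facet normal -0.656 -0.423 0.625
outer loop
vertex 0.203 -0.731 0.016
vertex 0.559 -0.233 0.726
vertex -0.254 0.232 0.188
endloop
endfacet

endsolid


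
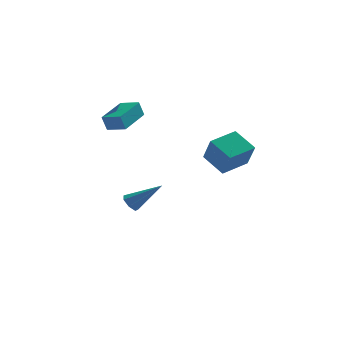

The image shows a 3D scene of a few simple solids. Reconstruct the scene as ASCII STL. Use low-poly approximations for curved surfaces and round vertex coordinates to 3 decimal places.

solid 
facet normal -0.774 0.041 -0.632
outer loop
vertex -2.552 0.917 -2.164
vertex -2.925 0.851 -1.711
vertex -2.711 1.35 -1.941
endloop
endfacet
facet normal 0.731 0.505 -0.458
outer loop
vertex -2.552 0.917 -2.164
vertex -2.711 1.35 -1.941
vertex -1.375 0.769 -0.449
endloop
endfacet
facet normal -0.775 0.042 -0.630
outer loop
vertex -2.711 1.35 -1.941
vertex -2.925 0.851 -1.711
vertex -3.03 1.407 -1.545
endloop
endfacet
facet normal 0.298 0.949 0.103
outer loop
vertex -2.711 1.35 -1.941
vertex -3.03 1.407 -1.545
vertex -1.375 0.769 -0.449
endloop
endfacet
facet normal -0.775 0.042 -0.631
outer loop
vertex -3.03 1.407 -1.545
vertex -2.925 0.851 -1.711
vertex -3.27 1.046 -1.274
endloop
endfacet
facet normal -0.211 0.673 0.709
outer loop
vertex -3.03 1.407 -1.545
vertex -3.27 1.046 -1.274
vertex -1.375 0.769 -0.449
endloop
endfacet
facet normal -0.775 0.041 -0.630
outer loop
vertex -3.27 1.046 -1.274
vertex -2.925 0.851 -1.711
vertex -3.25 0.537 -1.332
endloop
endfacet
facet normal -0.411 -0.119 0.904
outer loop
vertex -3.27 1.046 -1.274
vertex -3.25 0.537 -1.332
vertex -1.375 0.769 -0.449
endloop
endfacet
facet normal -0.775 0.041 -0.631
outer loop
vertex -3.25 0.537 -1.332
vertex -2.925 0.851 -1.711
vertex -2.985 0.265 -1.675
endloop
endfacet
facet normal -0.152 -0.828 0.540
outer loop
vertex -3.25 0.537 -1.332
vertex -2.985 0.265 -1.675
vertex -1.375 0.769 -0.449
endloop
endfacet
facet normal -0.774 0.040 -0.632
outer loop
vertex -2.985 0.265 -1.675
vertex -2.925 0.851 -1.711
vertex -2.674 0.434 -2.045
endloop
endfacet
facet normal 0.372 -0.922 -0.109
outer loop
vertex -2.985 0.265 -1.675
vertex -2.674 0.434 -2.045
vertex -1.375 0.769 -0.449
endloop
endfacet
facet normal -0.774 0.040 -0.632
outer loop
vertex -2.674 0.434 -2.045
vertex -2.925 0.851 -1.711
vertex -2.552 0.917 -2.164
endloop
endfacet
facet normal 0.765 -0.330 -0.553
outer loop
vertex -2.674 0.434 -2.045
vertex -2.552 0.917 -2.164
vertex -1.375 0.769 -0.449
endloop
endfacet
facet normal -0.848 0.477 -0.230
outer loop
vertex -4.387 2.4 3.531
vertex -3.533 4.085 3.875
vertex -4.129 2.444 2.67
endloop
endfacet
facet normal -0.445 -0.878 -0.178
outer loop
vertex -3.187 1.915 2.925
vertex -4.387 2.4 3.531
vertex -4.129 2.444 2.67
endloop
endfacet
facet normal -0.848 0.477 -0.230
outer loop
vertex -4.129 2.444 2.67
vertex -3.533 4.085 3.875
vertex -3.275 4.129 3.014
endloop
endfacet
facet normal 0.287 0.050 -0.957
outer loop
vertex -3.275 4.129 3.014
vertex -3.187 1.915 2.925
vertex -4.129 2.444 2.67
endloop
endfacet
facet normal -0.287 -0.050 0.957
outer loop
vertex -4.387 2.4 3.531
vertex -2.591 3.556 4.13
vertex -3.533 4.085 3.875
endloop
endfacet
facet normal -0.445 -0.878 -0.178
outer loop
vertex -3.445 1.871 3.786
vertex -4.387 2.4 3.531
vertex -3.187 1.915 2.925
endloop
endfacet
facet normal -0.287 -0.050 0.957
outer loop
vertex -3.445 1.871 3.786
vertex -2.591 3.556 4.13
vertex -4.387 2.4 3.531
endloop
endfacet
facet normal 0.445 0.878 0.178
outer loop
vertex -3.533 4.085 3.875
vertex -2.591 3.556 4.13
vertex -3.275 4.129 3.014
endloop
endfacet
facet normal 0.287 0.050 -0.957
outer loop
vertex -2.333 3.6 3.269
vertex -3.187 1.915 2.925
vertex -3.275 4.129 3.014
endloop
endfacet
facet normal 0.445 0.878 0.178
outer loop
vertex -3.275 4.129 3.014
vertex -2.591 3.556 4.13
vertex -2.333 3.6 3.269
endloop
endfacet
facet normal 0.848 -0.477 0.230
outer loop
vertex -2.333 3.6 3.269
vertex -3.445 1.871 3.786
vertex -3.187 1.915 2.925
endloop
endfacet
facet normal 0.848 -0.477 0.230
outer loop
vertex -2.591 3.556 4.13
vertex -3.445 1.871 3.786
vertex -2.333 3.6 3.269
endloop
endfacet
facet normal -0.752 -0.639 -0.165
outer loop
vertex 1.865 -3.986 3.487
vertex 0.965 -3.108 4.189
vertex 1.542 -3.268 2.175
endloop
endfacet
facet normal 0.624 -0.610 -0.488
outer loop
vertex 2.715 -2.272 2.431
vertex 1.865 -3.986 3.487
vertex 1.542 -3.268 2.175
endloop
endfacet
facet normal -0.752 -0.639 -0.165
outer loop
vertex 1.542 -3.268 2.175
vertex 0.965 -3.108 4.189
vertex 0.642 -2.39 2.877
endloop
endfacet
facet normal -0.211 0.469 -0.858
outer loop
vertex 0.642 -2.39 2.877
vertex 2.715 -2.272 2.431
vertex 1.542 -3.268 2.175
endloop
endfacet
facet normal 0.211 -0.469 0.858
outer loop
vertex 1.865 -3.986 3.487
vertex 2.138 -2.112 4.445
vertex 0.965 -3.108 4.189
endloop
endfacet
facet normal 0.624 -0.610 -0.488
outer loop
vertex 3.038 -2.99 3.743
vertex 1.865 -3.986 3.487
vertex 2.715 -2.272 2.431
endloop
endfacet
facet normal 0.211 -0.469 0.858
outer loop
vertex 3.038 -2.99 3.743
vertex 2.138 -2.112 4.445
vertex 1.865 -3.986 3.487
endloop
endfacet
facet normal -0.624 0.610 0.488
outer loop
vertex 0.965 -3.108 4.189
vertex 2.138 -2.112 4.445
vertex 0.642 -2.39 2.877
endloop
endfacet
facet normal -0.211 0.469 -0.858
outer loop
vertex 1.815 -1.394 3.133
vertex 2.715 -2.272 2.431
vertex 0.642 -2.39 2.877
endloop
endfacet
facet normal -0.624 0.610 0.488
outer loop
vertex 0.642 -2.39 2.877
vertex 2.138 -2.112 4.445
vertex 1.815 -1.394 3.133
endloop
endfacet
facet normal 0.752 0.639 0.165
outer loop
vertex 1.815 -1.394 3.133
vertex 3.038 -2.99 3.743
vertex 2.715 -2.272 2.431
endloop
endfacet
facet normal 0.752 0.639 0.165
outer loop
vertex 2.138 -2.112 4.445
vertex 3.038 -2.99 3.743
vertex 1.815 -1.394 3.133
endloop
endfacet

endsolid


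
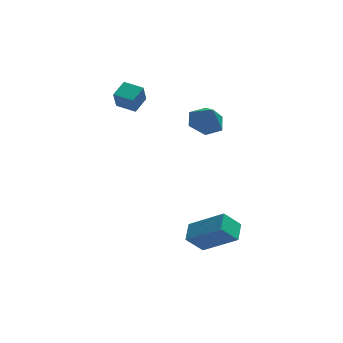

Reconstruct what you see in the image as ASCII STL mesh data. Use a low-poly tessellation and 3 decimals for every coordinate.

solid 
facet normal -0.216 0.423 -0.880
outer loop
vertex 4.47 1.641 0.92
vertex 3.714 1.275 0.93
vertex 3.817 2.036 1.27
endloop
endfacet
facet normal 0.615 0.432 0.660
outer loop
vertex 4.47 1.641 0.92
vertex 3.817 2.036 1.27
vertex 3.966 0.785 1.95
endloop
endfacet
facet normal -0.216 0.423 -0.880
outer loop
vertex 3.817 2.036 1.27
vertex 3.714 1.275 0.93
vertex 3.061 1.67 1.28
endloop
endfacet
facet normal -0.206 0.448 0.870
outer loop
vertex 3.817 2.036 1.27
vertex 3.061 1.67 1.28
vertex 3.966 0.785 1.95
endloop
endfacet
facet normal -0.216 0.423 -0.880
outer loop
vertex 3.061 1.67 1.28
vertex 3.714 1.275 0.93
vertex 2.958 0.909 0.94
endloop
endfacet
facet normal -0.705 -0.208 0.678
outer loop
vertex 3.061 1.67 1.28
vertex 2.958 0.909 0.94
vertex 3.966 0.785 1.95
endloop
endfacet
facet normal -0.217 0.423 -0.880
outer loop
vertex 2.958 0.909 0.94
vertex 3.714 1.275 0.93
vertex 3.612 0.514 0.589
endloop
endfacet
facet normal -0.384 -0.881 0.275
outer loop
vertex 2.958 0.909 0.94
vertex 3.612 0.514 0.589
vertex 3.966 0.785 1.95
endloop
endfacet
facet normal -0.217 0.423 -0.880
outer loop
vertex 3.612 0.514 0.589
vertex 3.714 1.275 0.93
vertex 4.368 0.88 0.579
endloop
endfacet
facet normal 0.436 -0.898 0.065
outer loop
vertex 3.612 0.514 0.589
vertex 4.368 0.88 0.579
vertex 3.966 0.785 1.95
endloop
endfacet
facet normal -0.217 0.423 -0.880
outer loop
vertex 4.368 0.88 0.579
vertex 3.714 1.275 0.93
vertex 4.47 1.641 0.92
endloop
endfacet
facet normal 0.936 -0.241 0.258
outer loop
vertex 4.368 0.88 0.579
vertex 4.47 1.641 0.92
vertex 3.966 0.785 1.95
endloop
endfacet
facet normal -0.559 -0.749 -0.355
outer loop
vertex 0.645 1.265 2.432
vertex -0.131 1.808 2.508
vertex 0.783 1.59 1.529
endloop
endfacet
facet normal 0.817 -0.571 -0.080
outer loop
vertex 1.291 2.272 1.852
vertex 0.645 1.265 2.432
vertex 0.783 1.59 1.529
endloop
endfacet
facet normal -0.559 -0.749 -0.355
outer loop
vertex 0.783 1.59 1.529
vertex -0.131 1.808 2.508
vertex 0.007 2.133 1.605
endloop
endfacet
facet normal 0.143 0.335 -0.931
outer loop
vertex 0.007 2.133 1.605
vertex 1.291 2.272 1.852
vertex 0.783 1.59 1.529
endloop
endfacet
facet normal -0.143 -0.335 0.931
outer loop
vertex 0.645 1.265 2.432
vertex 0.377 2.49 2.831
vertex -0.131 1.808 2.508
endloop
endfacet
facet normal 0.817 -0.571 -0.080
outer loop
vertex 1.153 1.947 2.755
vertex 0.645 1.265 2.432
vertex 1.291 2.272 1.852
endloop
endfacet
facet normal -0.143 -0.335 0.931
outer loop
vertex 1.153 1.947 2.755
vertex 0.377 2.49 2.831
vertex 0.645 1.265 2.432
endloop
endfacet
facet normal -0.817 0.571 0.080
outer loop
vertex -0.131 1.808 2.508
vertex 0.377 2.49 2.831
vertex 0.007 2.133 1.605
endloop
endfacet
facet normal 0.143 0.335 -0.931
outer loop
vertex 0.515 2.815 1.928
vertex 1.291 2.272 1.852
vertex 0.007 2.133 1.605
endloop
endfacet
facet normal -0.817 0.571 0.080
outer loop
vertex 0.007 2.133 1.605
vertex 0.377 2.49 2.831
vertex 0.515 2.815 1.928
endloop
endfacet
facet normal 0.559 0.749 0.355
outer loop
vertex 0.515 2.815 1.928
vertex 1.153 1.947 2.755
vertex 1.291 2.272 1.852
endloop
endfacet
facet normal 0.559 0.749 0.355
outer loop
vertex 0.377 2.49 2.831
vertex 1.153 1.947 2.755
vertex 0.515 2.815 1.928
endloop
endfacet
facet normal -0.670 -0.083 0.738
outer loop
vertex 3.696 -4.134 -1.915
vertex 3.92 -3.293 -1.617
vertex 2.356 -3.377 -3.046
endloop
endfacet
facet normal -0.243 -0.914 -0.324
outer loop
vertex 3.08 -3.287 -3.843
vertex 3.696 -4.134 -1.915
vertex 2.356 -3.377 -3.046
endloop
endfacet
facet normal -0.670 -0.083 0.738
outer loop
vertex 2.356 -3.377 -3.046
vertex 3.92 -3.293 -1.617
vertex 2.58 -2.536 -2.748
endloop
endfacet
facet normal -0.701 0.397 -0.592
outer loop
vertex 2.58 -2.536 -2.748
vertex 3.08 -3.287 -3.843
vertex 2.356 -3.377 -3.046
endloop
endfacet
facet normal 0.701 -0.397 0.592
outer loop
vertex 3.696 -4.134 -1.915
vertex 4.644 -3.203 -2.414
vertex 3.92 -3.293 -1.617
endloop
endfacet
facet normal -0.243 -0.914 -0.324
outer loop
vertex 4.42 -4.044 -2.712
vertex 3.696 -4.134 -1.915
vertex 3.08 -3.287 -3.843
endloop
endfacet
facet normal 0.701 -0.397 0.592
outer loop
vertex 4.42 -4.044 -2.712
vertex 4.644 -3.203 -2.414
vertex 3.696 -4.134 -1.915
endloop
endfacet
facet normal 0.243 0.914 0.324
outer loop
vertex 3.92 -3.293 -1.617
vertex 4.644 -3.203 -2.414
vertex 2.58 -2.536 -2.748
endloop
endfacet
facet normal -0.701 0.397 -0.592
outer loop
vertex 3.304 -2.446 -3.545
vertex 3.08 -3.287 -3.843
vertex 2.58 -2.536 -2.748
endloop
endfacet
facet normal 0.243 0.914 0.324
outer loop
vertex 2.58 -2.536 -2.748
vertex 4.644 -3.203 -2.414
vertex 3.304 -2.446 -3.545
endloop
endfacet
facet normal 0.670 0.083 -0.738
outer loop
vertex 3.304 -2.446 -3.545
vertex 4.42 -4.044 -2.712
vertex 3.08 -3.287 -3.843
endloop
endfacet
facet normal 0.670 0.083 -0.738
outer loop
vertex 4.644 -3.203 -2.414
vertex 4.42 -4.044 -2.712
vertex 3.304 -2.446 -3.545
endloop
endfacet

endsolid


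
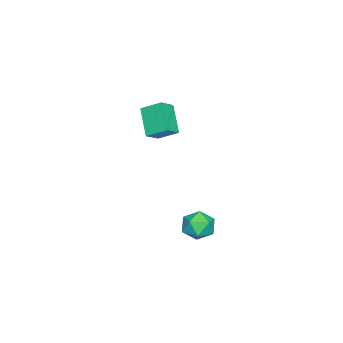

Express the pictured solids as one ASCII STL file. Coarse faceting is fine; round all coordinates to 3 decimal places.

solid 
facet normal -0.123 0.974 0.189
outer loop
vertex 3.36 2.164 -2.003
vertex 2.832 2.003 -1.517
vertex 3.532 2.049 -1.297
endloop
endfacet
facet normal 0.551 0.834 0.002
outer loop
vertex 3.36 2.164 -2.003
vertex 3.532 2.049 -1.297
vertex 3.957 1.769 -1.829
endloop
endfacet
facet normal 0.543 0.536 -0.647
outer loop
vertex 3.36 2.164 -2.003
vertex 3.957 1.769 -1.829
vertex 3.519 1.55 -2.378
endloop
endfacet
facet normal -0.137 0.490 -0.861
outer loop
vertex 3.36 2.164 -2.003
vertex 3.519 1.55 -2.378
vertex 2.823 1.695 -2.185
endloop
endfacet
facet normal -0.549 0.762 -0.344
outer loop
vertex 3.36 2.164 -2.003
vertex 2.823 1.695 -2.185
vertex 2.832 2.003 -1.517
endloop
endfacet
facet normal 0.812 0.357 0.461
outer loop
vertex 3.957 1.769 -1.829
vertex 3.532 2.049 -1.297
vertex 3.797 1.365 -1.235
endloop
endfacet
facet normal -0.278 0.583 0.763
outer loop
vertex 3.532 2.049 -1.297
vertex 2.832 2.003 -1.517
vertex 3.101 1.51 -1.042
endloop
endfacet
facet normal -0.966 0.239 -0.097
outer loop
vertex 2.832 2.003 -1.517
vertex 2.823 1.695 -2.185
vertex 2.663 1.291 -1.591
endloop
endfacet
facet normal -0.300 -0.201 -0.932
outer loop
vertex 2.823 1.695 -2.185
vertex 3.519 1.55 -2.378
vertex 3.088 1.011 -2.123
endloop
endfacet
facet normal 0.800 -0.129 -0.587
outer loop
vertex 3.519 1.55 -2.378
vertex 3.957 1.769 -1.829
vertex 3.788 1.057 -1.903
endloop
endfacet
facet normal 0.137 -0.490 0.861
outer loop
vertex 3.26 0.896 -1.417
vertex 3.797 1.365 -1.235
vertex 3.101 1.51 -1.042
endloop
endfacet
facet normal -0.543 -0.536 0.647
outer loop
vertex 3.26 0.896 -1.417
vertex 3.101 1.51 -1.042
vertex 2.663 1.291 -1.591
endloop
endfacet
facet normal -0.551 -0.834 -0.002
outer loop
vertex 3.26 0.896 -1.417
vertex 2.663 1.291 -1.591
vertex 3.088 1.011 -2.123
endloop
endfacet
facet normal 0.123 -0.974 -0.189
outer loop
vertex 3.26 0.896 -1.417
vertex 3.088 1.011 -2.123
vertex 3.788 1.057 -1.903
endloop
endfacet
facet normal 0.549 -0.762 0.344
outer loop
vertex 3.26 0.896 -1.417
vertex 3.788 1.057 -1.903
vertex 3.797 1.365 -1.235
endloop
endfacet
facet normal 0.300 0.201 0.932
outer loop
vertex 3.101 1.51 -1.042
vertex 3.797 1.365 -1.235
vertex 3.532 2.049 -1.297
endloop
endfacet
facet normal -0.800 0.129 0.587
outer loop
vertex 2.663 1.291 -1.591
vertex 3.101 1.51 -1.042
vertex 2.832 2.003 -1.517
endloop
endfacet
facet normal -0.812 -0.357 -0.461
outer loop
vertex 3.088 1.011 -2.123
vertex 2.663 1.291 -1.591
vertex 2.823 1.695 -2.185
endloop
endfacet
facet normal 0.278 -0.583 -0.763
outer loop
vertex 3.788 1.057 -1.903
vertex 3.088 1.011 -2.123
vertex 3.519 1.55 -2.378
endloop
endfacet
facet normal 0.966 -0.239 0.097
outer loop
vertex 3.797 1.365 -1.235
vertex 3.788 1.057 -1.903
vertex 3.957 1.769 -1.829
endloop
endfacet
facet normal -0.795 0.280 -0.538
outer loop
vertex -2.651 -1.915 1.037
vertex -1.748 -1.295 0.026
vertex -2.615 -2.824 0.511
endloop
endfacet
facet normal -0.606 -0.416 0.678
outer loop
vertex -1.932 -3.065 0.974
vertex -2.651 -1.915 1.037
vertex -2.615 -2.824 0.511
endloop
endfacet
facet normal -0.795 0.280 -0.538
outer loop
vertex -2.615 -2.824 0.511
vertex -1.748 -1.295 0.026
vertex -1.713 -2.204 -0.499
endloop
endfacet
facet normal 0.034 -0.865 -0.501
outer loop
vertex -1.713 -2.204 -0.499
vertex -1.932 -3.065 0.974
vertex -2.615 -2.824 0.511
endloop
endfacet
facet normal -0.034 0.865 0.500
outer loop
vertex -2.651 -1.915 1.037
vertex -1.065 -1.536 0.489
vertex -1.748 -1.295 0.026
endloop
endfacet
facet normal -0.605 -0.416 0.679
outer loop
vertex -1.967 -2.156 1.499
vertex -2.651 -1.915 1.037
vertex -1.932 -3.065 0.974
endloop
endfacet
facet normal -0.034 0.865 0.501
outer loop
vertex -1.967 -2.156 1.499
vertex -1.065 -1.536 0.489
vertex -2.651 -1.915 1.037
endloop
endfacet
facet normal 0.606 0.415 -0.678
outer loop
vertex -1.748 -1.295 0.026
vertex -1.065 -1.536 0.489
vertex -1.713 -2.204 -0.499
endloop
endfacet
facet normal 0.033 -0.865 -0.501
outer loop
vertex -1.029 -2.445 -0.037
vertex -1.932 -3.065 0.974
vertex -1.713 -2.204 -0.499
endloop
endfacet
facet normal 0.605 0.417 -0.678
outer loop
vertex -1.713 -2.204 -0.499
vertex -1.065 -1.536 0.489
vertex -1.029 -2.445 -0.037
endloop
endfacet
facet normal 0.795 -0.280 0.538
outer loop
vertex -1.029 -2.445 -0.037
vertex -1.967 -2.156 1.499
vertex -1.932 -3.065 0.974
endloop
endfacet
facet normal 0.795 -0.280 0.538
outer loop
vertex -1.065 -1.536 0.489
vertex -1.967 -2.156 1.499
vertex -1.029 -2.445 -0.037
endloop
endfacet

endsolid


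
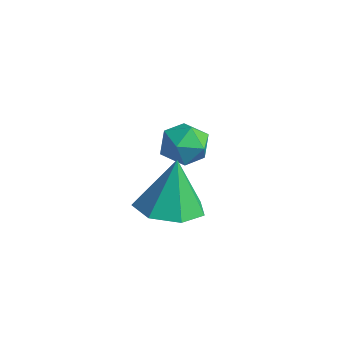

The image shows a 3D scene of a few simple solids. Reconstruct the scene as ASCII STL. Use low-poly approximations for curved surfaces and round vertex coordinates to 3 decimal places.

solid 
facet normal 0.085 -0.249 -0.965
outer loop
vertex 4.669 -1.385 -1.631
vertex 3.801 -1.837 -1.591
vertex 3.994 -0.903 -1.815
endloop
endfacet
facet normal 0.491 0.810 0.321
outer loop
vertex 4.669 -1.385 -1.631
vertex 3.994 -0.903 -1.815
vertex 3.659 -1.423 0.011
endloop
endfacet
facet normal 0.086 -0.249 -0.965
outer loop
vertex 3.994 -0.903 -1.815
vertex 3.801 -1.837 -1.591
vertex 3.173 -1.125 -1.831
endloop
endfacet
facet normal -0.259 0.941 0.220
outer loop
vertex 3.994 -0.903 -1.815
vertex 3.173 -1.125 -1.831
vertex 3.659 -1.423 0.011
endloop
endfacet
facet normal 0.085 -0.250 -0.964
outer loop
vertex 3.173 -1.125 -1.831
vertex 3.801 -1.837 -1.591
vertex 2.825 -1.883 -1.665
endloop
endfacet
facet normal -0.842 0.451 0.295
outer loop
vertex 3.173 -1.125 -1.831
vertex 2.825 -1.883 -1.665
vertex 3.659 -1.423 0.011
endloop
endfacet
facet normal 0.085 -0.249 -0.965
outer loop
vertex 2.825 -1.883 -1.665
vertex 3.801 -1.837 -1.591
vertex 3.212 -2.607 -1.444
endloop
endfacet
facet normal -0.823 -0.290 0.489
outer loop
vertex 2.825 -1.883 -1.665
vertex 3.212 -2.607 -1.444
vertex 3.659 -1.423 0.011
endloop
endfacet
facet normal 0.086 -0.250 -0.965
outer loop
vertex 3.212 -2.607 -1.444
vertex 3.801 -1.837 -1.591
vertex 4.043 -2.751 -1.333
endloop
endfacet
facet normal -0.213 -0.725 0.655
outer loop
vertex 3.212 -2.607 -1.444
vertex 4.043 -2.751 -1.333
vertex 3.659 -1.423 0.011
endloop
endfacet
facet normal 0.086 -0.250 -0.965
outer loop
vertex 4.043 -2.751 -1.333
vertex 3.801 -1.837 -1.591
vertex 4.691 -2.208 -1.416
endloop
endfacet
facet normal 0.526 -0.525 0.669
outer loop
vertex 4.043 -2.751 -1.333
vertex 4.691 -2.208 -1.416
vertex 3.659 -1.423 0.011
endloop
endfacet
facet normal 0.086 -0.250 -0.965
outer loop
vertex 4.691 -2.208 -1.416
vertex 3.801 -1.837 -1.591
vertex 4.669 -1.385 -1.631
endloop
endfacet
facet normal 0.839 0.158 0.520
outer loop
vertex 4.691 -2.208 -1.416
vertex 4.669 -1.385 -1.631
vertex 3.659 -1.423 0.011
endloop
endfacet
facet normal -0.934 0.009 0.358
outer loop
vertex 0.513 0.955 -2.457
vertex 0.78 0.683 -1.754
vertex 0.736 1.47 -1.889
endloop
endfacet
facet normal -0.846 0.516 -0.136
outer loop
vertex 0.513 0.955 -2.457
vertex 0.736 1.47 -1.889
vertex 0.939 1.602 -2.65
endloop
endfacet
facet normal -0.641 0.201 -0.741
outer loop
vertex 0.513 0.955 -2.457
vertex 0.939 1.602 -2.65
vertex 1.108 0.897 -2.987
endloop
endfacet
facet normal -0.602 -0.502 -0.621
outer loop
vertex 0.513 0.955 -2.457
vertex 1.108 0.897 -2.987
vertex 1.01 0.329 -2.433
endloop
endfacet
facet normal -0.783 -0.619 0.058
outer loop
vertex 0.513 0.955 -2.457
vertex 1.01 0.329 -2.433
vertex 0.78 0.683 -1.754
endloop
endfacet
facet normal -0.317 0.945 0.079
outer loop
vertex 0.939 1.602 -2.65
vertex 0.736 1.47 -1.889
vertex 1.47 1.731 -2.067
endloop
endfacet
facet normal -0.459 0.125 0.879
outer loop
vertex 0.736 1.47 -1.889
vertex 0.78 0.683 -1.754
vertex 1.372 1.163 -1.513
endloop
endfacet
facet normal -0.215 -0.894 0.393
outer loop
vertex 0.78 0.683 -1.754
vertex 1.01 0.329 -2.433
vertex 1.541 0.458 -1.85
endloop
endfacet
facet normal 0.079 -0.703 -0.707
outer loop
vertex 1.01 0.329 -2.433
vertex 1.108 0.897 -2.987
vertex 1.744 0.59 -2.611
endloop
endfacet
facet normal 0.015 0.434 -0.901
outer loop
vertex 1.108 0.897 -2.987
vertex 0.939 1.602 -2.65
vertex 1.7 1.377 -2.746
endloop
endfacet
facet normal 0.602 0.502 0.621
outer loop
vertex 1.967 1.105 -2.043
vertex 1.47 1.731 -2.067
vertex 1.372 1.163 -1.513
endloop
endfacet
facet normal 0.641 -0.201 0.741
outer loop
vertex 1.967 1.105 -2.043
vertex 1.372 1.163 -1.513
vertex 1.541 0.458 -1.85
endloop
endfacet
facet normal 0.846 -0.516 0.136
outer loop
vertex 1.967 1.105 -2.043
vertex 1.541 0.458 -1.85
vertex 1.744 0.59 -2.611
endloop
endfacet
facet normal 0.934 -0.009 -0.358
outer loop
vertex 1.967 1.105 -2.043
vertex 1.744 0.59 -2.611
vertex 1.7 1.377 -2.746
endloop
endfacet
facet normal 0.783 0.619 -0.058
outer loop
vertex 1.967 1.105 -2.043
vertex 1.7 1.377 -2.746
vertex 1.47 1.731 -2.067
endloop
endfacet
facet normal -0.079 0.703 0.707
outer loop
vertex 1.372 1.163 -1.513
vertex 1.47 1.731 -2.067
vertex 0.736 1.47 -1.889
endloop
endfacet
facet normal -0.015 -0.434 0.901
outer loop
vertex 1.541 0.458 -1.85
vertex 1.372 1.163 -1.513
vertex 0.78 0.683 -1.754
endloop
endfacet
facet normal 0.317 -0.945 -0.079
outer loop
vertex 1.744 0.59 -2.611
vertex 1.541 0.458 -1.85
vertex 1.01 0.329 -2.433
endloop
endfacet
facet normal 0.459 -0.125 -0.879
outer loop
vertex 1.7 1.377 -2.746
vertex 1.744 0.59 -2.611
vertex 1.108 0.897 -2.987
endloop
endfacet
facet normal 0.215 0.894 -0.393
outer loop
vertex 1.47 1.731 -2.067
vertex 1.7 1.377 -2.746
vertex 0.939 1.602 -2.65
endloop
endfacet

endsolid


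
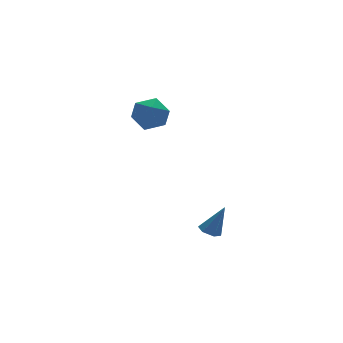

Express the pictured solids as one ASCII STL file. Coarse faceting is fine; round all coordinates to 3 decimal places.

solid 
facet normal -0.426 0.096 -0.900
outer loop
vertex -0.839 -2.618 -4.954
vertex -1.452 -2.892 -4.693
vertex -1.338 -2.182 -4.671
endloop
endfacet
facet normal 0.682 0.727 0.082
outer loop
vertex -0.839 -2.618 -4.954
vertex -1.338 -2.182 -4.671
vertex -0.588 -3.088 -2.867
endloop
endfacet
facet normal -0.425 0.096 -0.900
outer loop
vertex -1.338 -2.182 -4.671
vertex -1.452 -2.892 -4.693
vertex -1.95 -2.456 -4.411
endloop
endfacet
facet normal -0.169 0.851 0.498
outer loop
vertex -1.338 -2.182 -4.671
vertex -1.95 -2.456 -4.411
vertex -0.588 -3.088 -2.867
endloop
endfacet
facet normal -0.425 0.097 -0.900
outer loop
vertex -1.95 -2.456 -4.411
vertex -1.452 -2.892 -4.693
vertex -2.065 -3.166 -4.433
endloop
endfacet
facet normal -0.726 0.097 0.680
outer loop
vertex -1.95 -2.456 -4.411
vertex -2.065 -3.166 -4.433
vertex -0.588 -3.088 -2.867
endloop
endfacet
facet normal -0.425 0.096 -0.900
outer loop
vertex -2.065 -3.166 -4.433
vertex -1.452 -2.892 -4.693
vertex -1.566 -3.603 -4.715
endloop
endfacet
facet normal -0.433 -0.783 0.447
outer loop
vertex -2.065 -3.166 -4.433
vertex -1.566 -3.603 -4.715
vertex -0.588 -3.088 -2.867
endloop
endfacet
facet normal -0.427 0.096 -0.899
outer loop
vertex -1.566 -3.603 -4.715
vertex -1.452 -2.892 -4.693
vertex -0.954 -3.328 -4.976
endloop
endfacet
facet normal 0.420 -0.907 0.030
outer loop
vertex -1.566 -3.603 -4.715
vertex -0.954 -3.328 -4.976
vertex -0.588 -3.088 -2.867
endloop
endfacet
facet normal -0.426 0.097 -0.899
outer loop
vertex -0.954 -3.328 -4.976
vertex -1.452 -2.892 -4.693
vertex -0.839 -2.618 -4.954
endloop
endfacet
facet normal 0.976 -0.153 -0.152
outer loop
vertex -0.954 -3.328 -4.976
vertex -0.839 -2.618 -4.954
vertex -0.588 -3.088 -2.867
endloop
endfacet
facet normal -0.478 0.841 0.255
outer loop
vertex -4.039 1.698 3.086
vertex -3.915 1.401 4.295
vertex -3.031 2.077 3.723
endloop
endfacet
facet normal -0.122 0.926 -0.358
outer loop
vertex -4.039 1.698 3.086
vertex -3.031 2.077 3.723
vertex -2.906 1.642 2.556
endloop
endfacet
facet normal -0.363 0.440 -0.822
outer loop
vertex -4.039 1.698 3.086
vertex -2.906 1.642 2.556
vertex -3.714 0.698 2.407
endloop
endfacet
facet normal -0.867 0.054 -0.495
outer loop
vertex -4.039 1.698 3.086
vertex -3.714 0.698 2.407
vertex -4.337 0.549 3.482
endloop
endfacet
facet normal -0.938 0.302 0.170
outer loop
vertex -4.039 1.698 3.086
vertex -4.337 0.549 3.482
vertex -3.915 1.401 4.295
endloop
endfacet
facet normal 0.568 0.789 -0.233
outer loop
vertex -2.906 1.642 2.556
vertex -3.031 2.077 3.723
vertex -2.083 1.311 3.438
endloop
endfacet
facet normal -0.008 0.652 0.758
outer loop
vertex -3.031 2.077 3.723
vertex -3.915 1.401 4.295
vertex -2.706 1.162 4.513
endloop
endfacet
facet normal -0.753 -0.219 0.620
outer loop
vertex -3.915 1.401 4.295
vertex -4.337 0.549 3.482
vertex -3.514 0.218 4.364
endloop
endfacet
facet normal -0.638 -0.620 -0.456
outer loop
vertex -4.337 0.549 3.482
vertex -3.714 0.698 2.407
vertex -3.389 -0.217 3.197
endloop
endfacet
facet normal 0.178 0.003 -0.984
outer loop
vertex -3.714 0.698 2.407
vertex -2.906 1.642 2.556
vertex -2.505 0.459 2.625
endloop
endfacet
facet normal 0.867 -0.054 0.495
outer loop
vertex -2.381 0.162 3.834
vertex -2.083 1.311 3.438
vertex -2.706 1.162 4.513
endloop
endfacet
facet normal 0.363 -0.440 0.822
outer loop
vertex -2.381 0.162 3.834
vertex -2.706 1.162 4.513
vertex -3.514 0.218 4.364
endloop
endfacet
facet normal 0.122 -0.926 0.358
outer loop
vertex -2.381 0.162 3.834
vertex -3.514 0.218 4.364
vertex -3.389 -0.217 3.197
endloop
endfacet
facet normal 0.478 -0.841 -0.255
outer loop
vertex -2.381 0.162 3.834
vertex -3.389 -0.217 3.197
vertex -2.505 0.459 2.625
endloop
endfacet
facet normal 0.938 -0.302 -0.170
outer loop
vertex -2.381 0.162 3.834
vertex -2.505 0.459 2.625
vertex -2.083 1.311 3.438
endloop
endfacet
facet normal 0.638 0.620 0.456
outer loop
vertex -2.706 1.162 4.513
vertex -2.083 1.311 3.438
vertex -3.031 2.077 3.723
endloop
endfacet
facet normal -0.178 -0.003 0.984
outer loop
vertex -3.514 0.218 4.364
vertex -2.706 1.162 4.513
vertex -3.915 1.401 4.295
endloop
endfacet
facet normal -0.568 -0.789 0.233
outer loop
vertex -3.389 -0.217 3.197
vertex -3.514 0.218 4.364
vertex -4.337 0.549 3.482
endloop
endfacet
facet normal 0.008 -0.652 -0.758
outer loop
vertex -2.505 0.459 2.625
vertex -3.389 -0.217 3.197
vertex -3.714 0.698 2.407
endloop
endfacet
facet normal 0.753 0.219 -0.620
outer loop
vertex -2.083 1.311 3.438
vertex -2.505 0.459 2.625
vertex -2.906 1.642 2.556
endloop
endfacet

endsolid


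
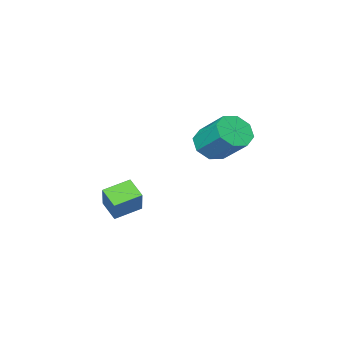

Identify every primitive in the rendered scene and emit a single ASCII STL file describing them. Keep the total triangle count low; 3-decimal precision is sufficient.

solid 
facet normal -0.914 0.270 0.304
outer loop
vertex 0.945 2.687 -3.352
vertex 1.518 3.418 -2.278
vertex 0.989 3.428 -3.879
endloop
endfacet
facet normal -0.404 -0.514 -0.757
outer loop
vertex 2.022 3.122 -4.222
vertex 0.945 2.687 -3.352
vertex 0.989 3.428 -3.879
endloop
endfacet
facet normal -0.914 0.270 0.304
outer loop
vertex 0.989 3.428 -3.879
vertex 1.518 3.418 -2.278
vertex 1.562 4.159 -2.805
endloop
endfacet
facet normal 0.049 0.813 -0.580
outer loop
vertex 1.562 4.159 -2.805
vertex 2.022 3.122 -4.222
vertex 0.989 3.428 -3.879
endloop
endfacet
facet normal -0.049 -0.813 0.580
outer loop
vertex 0.945 2.687 -3.352
vertex 2.551 3.112 -2.621
vertex 1.518 3.418 -2.278
endloop
endfacet
facet normal -0.404 -0.514 -0.757
outer loop
vertex 1.978 2.381 -3.695
vertex 0.945 2.687 -3.352
vertex 2.022 3.122 -4.222
endloop
endfacet
facet normal -0.049 -0.813 0.580
outer loop
vertex 1.978 2.381 -3.695
vertex 2.551 3.112 -2.621
vertex 0.945 2.687 -3.352
endloop
endfacet
facet normal 0.404 0.514 0.757
outer loop
vertex 1.518 3.418 -2.278
vertex 2.551 3.112 -2.621
vertex 1.562 4.159 -2.805
endloop
endfacet
facet normal 0.049 0.813 -0.580
outer loop
vertex 2.595 3.853 -3.148
vertex 2.022 3.122 -4.222
vertex 1.562 4.159 -2.805
endloop
endfacet
facet normal 0.404 0.514 0.757
outer loop
vertex 1.562 4.159 -2.805
vertex 2.551 3.112 -2.621
vertex 2.595 3.853 -3.148
endloop
endfacet
facet normal 0.914 -0.270 -0.304
outer loop
vertex 2.595 3.853 -3.148
vertex 1.978 2.381 -3.695
vertex 2.022 3.122 -4.222
endloop
endfacet
facet normal 0.914 -0.270 -0.304
outer loop
vertex 2.551 3.112 -2.621
vertex 1.978 2.381 -3.695
vertex 2.595 3.853 -3.148
endloop
endfacet
facet normal 0.018 -0.772 -0.636
outer loop
vertex -2.203 3.472 -2.197
vertex -2.685 3.036 -1.681
vertex -2.822 3.554 -2.314
endloop
endfacet
facet normal 0.224 0.623 -0.750
outer loop
vertex -2.203 3.472 -2.197
vertex -2.822 3.554 -2.314
vertex -2.233 4.761 -1.135
endloop
endfacet
facet normal 0.225 0.622 -0.750
outer loop
vertex -2.233 4.761 -1.135
vertex -2.822 3.554 -2.314
vertex -2.852 4.843 -1.253
endloop
endfacet
facet normal -0.019 0.772 0.636
outer loop
vertex -2.233 4.761 -1.135
vertex -2.852 4.843 -1.253
vertex -2.715 4.324 -0.619
endloop
endfacet
facet normal 0.019 -0.772 -0.636
outer loop
vertex -2.822 3.554 -2.314
vertex -2.685 3.036 -1.681
vertex -3.36 3.332 -2.061
endloop
endfacet
facet normal -0.530 0.532 -0.661
outer loop
vertex -2.822 3.554 -2.314
vertex -3.36 3.332 -2.061
vertex -2.852 4.843 -1.253
endloop
endfacet
facet normal -0.530 0.532 -0.661
outer loop
vertex -2.852 4.843 -1.253
vertex -3.36 3.332 -2.061
vertex -3.391 4.621 -0.999
endloop
endfacet
facet normal -0.018 0.772 0.636
outer loop
vertex -2.852 4.843 -1.253
vertex -3.391 4.621 -0.999
vertex -2.715 4.324 -0.619
endloop
endfacet
facet normal 0.018 -0.773 -0.634
outer loop
vertex -3.36 3.332 -2.061
vertex -2.685 3.036 -1.681
vertex -3.503 2.937 -1.584
endloop
endfacet
facet normal -0.974 0.129 -0.185
outer loop
vertex -3.36 3.332 -2.061
vertex -3.503 2.937 -1.584
vertex -3.391 4.621 -0.999
endloop
endfacet
facet normal -0.974 0.129 -0.185
outer loop
vertex -3.391 4.621 -0.999
vertex -3.503 2.937 -1.584
vertex -3.534 4.226 -0.523
endloop
endfacet
facet normal -0.018 0.772 0.635
outer loop
vertex -3.391 4.621 -0.999
vertex -3.534 4.226 -0.523
vertex -2.715 4.324 -0.619
endloop
endfacet
facet normal 0.018 -0.771 -0.636
outer loop
vertex -3.503 2.937 -1.584
vertex -2.685 3.036 -1.681
vertex -3.167 2.599 -1.165
endloop
endfacet
facet normal -0.848 -0.349 0.399
outer loop
vertex -3.503 2.937 -1.584
vertex -3.167 2.599 -1.165
vertex -3.534 4.226 -0.523
endloop
endfacet
facet normal -0.848 -0.349 0.399
outer loop
vertex -3.534 4.226 -0.523
vertex -3.167 2.599 -1.165
vertex -3.197 3.888 -0.103
endloop
endfacet
facet normal -0.018 0.772 0.636
outer loop
vertex -3.534 4.226 -0.523
vertex -3.197 3.888 -0.103
vertex -2.715 4.324 -0.619
endloop
endfacet
facet normal 0.019 -0.772 -0.636
outer loop
vertex -3.167 2.599 -1.165
vertex -2.685 3.036 -1.681
vertex -2.548 2.517 -1.047
endloop
endfacet
facet normal -0.225 -0.623 0.749
outer loop
vertex -3.167 2.599 -1.165
vertex -2.548 2.517 -1.047
vertex -3.197 3.888 -0.103
endloop
endfacet
facet normal -0.224 -0.622 0.750
outer loop
vertex -3.197 3.888 -0.103
vertex -2.548 2.517 -1.047
vertex -2.578 3.806 0.014
endloop
endfacet
facet normal -0.018 0.772 0.636
outer loop
vertex -3.197 3.888 -0.103
vertex -2.578 3.806 0.014
vertex -2.715 4.324 -0.619
endloop
endfacet
facet normal 0.018 -0.772 -0.636
outer loop
vertex -2.548 2.517 -1.047
vertex -2.685 3.036 -1.681
vertex -2.009 2.739 -1.301
endloop
endfacet
facet normal 0.530 -0.531 0.661
outer loop
vertex -2.548 2.517 -1.047
vertex -2.009 2.739 -1.301
vertex -2.578 3.806 0.014
endloop
endfacet
facet normal 0.530 -0.532 0.661
outer loop
vertex -2.578 3.806 0.014
vertex -2.009 2.739 -1.301
vertex -2.04 4.028 -0.239
endloop
endfacet
facet normal -0.019 0.772 0.636
outer loop
vertex -2.578 3.806 0.014
vertex -2.04 4.028 -0.239
vertex -2.715 4.324 -0.619
endloop
endfacet
facet normal 0.018 -0.772 -0.635
outer loop
vertex -2.009 2.739 -1.301
vertex -2.685 3.036 -1.681
vertex -1.866 3.134 -1.777
endloop
endfacet
facet normal 0.974 -0.129 0.185
outer loop
vertex -2.009 2.739 -1.301
vertex -1.866 3.134 -1.777
vertex -2.04 4.028 -0.239
endloop
endfacet
facet normal 0.974 -0.129 0.185
outer loop
vertex -2.04 4.028 -0.239
vertex -1.866 3.134 -1.777
vertex -1.897 4.423 -0.716
endloop
endfacet
facet normal -0.018 0.773 0.634
outer loop
vertex -2.04 4.028 -0.239
vertex -1.897 4.423 -0.716
vertex -2.715 4.324 -0.619
endloop
endfacet
facet normal 0.018 -0.772 -0.636
outer loop
vertex -1.866 3.134 -1.777
vertex -2.685 3.036 -1.681
vertex -2.203 3.472 -2.197
endloop
endfacet
facet normal 0.848 0.349 -0.399
outer loop
vertex -1.866 3.134 -1.777
vertex -2.203 3.472 -2.197
vertex -1.897 4.423 -0.716
endloop
endfacet
facet normal 0.848 0.348 -0.399
outer loop
vertex -1.897 4.423 -0.716
vertex -2.203 3.472 -2.197
vertex -2.233 4.761 -1.135
endloop
endfacet
facet normal -0.018 0.771 0.636
outer loop
vertex -1.897 4.423 -0.716
vertex -2.233 4.761 -1.135
vertex -2.715 4.324 -0.619
endloop
endfacet

endsolid


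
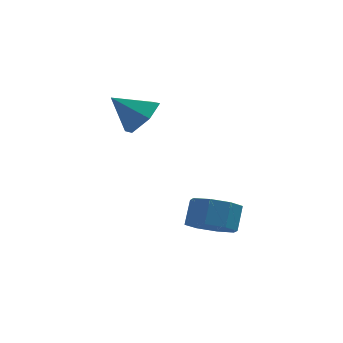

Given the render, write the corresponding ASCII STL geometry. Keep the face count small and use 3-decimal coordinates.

solid 
facet normal -0.252 -0.596 -0.763
outer loop
vertex 1.89 -1.69 -2.621
vertex 0.997 -1.286 -2.641
vertex 1.855 -1.094 -3.075
endloop
endfacet
facet normal 0.967 -0.117 -0.228
outer loop
vertex 1.89 -1.69 -2.621
vertex 1.855 -1.094 -3.075
vertex 2.175 -1.018 -1.759
endloop
endfacet
facet normal 0.967 -0.117 -0.228
outer loop
vertex 2.175 -1.018 -1.759
vertex 1.855 -1.094 -3.075
vertex 2.14 -0.421 -2.213
endloop
endfacet
facet normal 0.252 0.595 0.763
outer loop
vertex 2.175 -1.018 -1.759
vertex 2.14 -0.421 -2.213
vertex 1.283 -0.614 -1.779
endloop
endfacet
facet normal -0.253 -0.595 -0.763
outer loop
vertex 1.855 -1.094 -3.075
vertex 0.997 -1.286 -2.641
vertex 1.317 -0.61 -3.274
endloop
endfacet
facet normal 0.650 0.480 -0.589
outer loop
vertex 1.855 -1.094 -3.075
vertex 1.317 -0.61 -3.274
vertex 2.14 -0.421 -2.213
endloop
endfacet
facet normal 0.650 0.480 -0.590
outer loop
vertex 2.14 -0.421 -2.213
vertex 1.317 -0.61 -3.274
vertex 1.603 0.062 -2.412
endloop
endfacet
facet normal 0.252 0.595 0.763
outer loop
vertex 2.14 -0.421 -2.213
vertex 1.603 0.062 -2.412
vertex 1.283 -0.614 -1.779
endloop
endfacet
facet normal -0.251 -0.595 -0.763
outer loop
vertex 1.317 -0.61 -3.274
vertex 0.997 -1.286 -2.641
vertex 0.592 -0.523 -3.103
endloop
endfacet
facet normal -0.047 0.795 -0.604
outer loop
vertex 1.317 -0.61 -3.274
vertex 0.592 -0.523 -3.103
vertex 1.603 0.062 -2.412
endloop
endfacet
facet normal -0.046 0.795 -0.605
outer loop
vertex 1.603 0.062 -2.412
vertex 0.592 -0.523 -3.103
vertex 0.878 0.15 -2.241
endloop
endfacet
facet normal 0.252 0.595 0.763
outer loop
vertex 1.603 0.062 -2.412
vertex 0.878 0.15 -2.241
vertex 1.283 -0.614 -1.779
endloop
endfacet
facet normal -0.253 -0.596 -0.762
outer loop
vertex 0.592 -0.523 -3.103
vertex 0.997 -1.286 -2.641
vertex 0.105 -0.882 -2.661
endloop
endfacet
facet normal -0.717 0.645 -0.266
outer loop
vertex 0.592 -0.523 -3.103
vertex 0.105 -0.882 -2.661
vertex 0.878 0.15 -2.241
endloop
endfacet
facet normal -0.717 0.645 -0.266
outer loop
vertex 0.878 0.15 -2.241
vertex 0.105 -0.882 -2.661
vertex 0.39 -0.21 -1.799
endloop
endfacet
facet normal 0.252 0.595 0.763
outer loop
vertex 0.878 0.15 -2.241
vertex 0.39 -0.21 -1.799
vertex 1.283 -0.614 -1.779
endloop
endfacet
facet normal -0.252 -0.595 -0.763
outer loop
vertex 0.105 -0.882 -2.661
vertex 0.997 -1.286 -2.641
vertex 0.14 -1.479 -2.207
endloop
endfacet
facet normal -0.967 0.117 0.228
outer loop
vertex 0.105 -0.882 -2.661
vertex 0.14 -1.479 -2.207
vertex 0.39 -0.21 -1.799
endloop
endfacet
facet normal -0.967 0.117 0.228
outer loop
vertex 0.39 -0.21 -1.799
vertex 0.14 -1.479 -2.207
vertex 0.425 -0.806 -1.345
endloop
endfacet
facet normal 0.252 0.596 0.763
outer loop
vertex 0.39 -0.21 -1.799
vertex 0.425 -0.806 -1.345
vertex 1.283 -0.614 -1.779
endloop
endfacet
facet normal -0.252 -0.595 -0.763
outer loop
vertex 0.14 -1.479 -2.207
vertex 0.997 -1.286 -2.641
vertex 0.677 -1.962 -2.008
endloop
endfacet
facet normal -0.650 -0.480 0.589
outer loop
vertex 0.14 -1.479 -2.207
vertex 0.677 -1.962 -2.008
vertex 0.425 -0.806 -1.345
endloop
endfacet
facet normal -0.650 -0.480 0.590
outer loop
vertex 0.425 -0.806 -1.345
vertex 0.677 -1.962 -2.008
vertex 0.963 -1.29 -1.146
endloop
endfacet
facet normal 0.253 0.595 0.763
outer loop
vertex 0.425 -0.806 -1.345
vertex 0.963 -1.29 -1.146
vertex 1.283 -0.614 -1.779
endloop
endfacet
facet normal -0.252 -0.595 -0.763
outer loop
vertex 0.677 -1.962 -2.008
vertex 0.997 -1.286 -2.641
vertex 1.402 -2.05 -2.179
endloop
endfacet
facet normal 0.046 -0.795 0.605
outer loop
vertex 0.677 -1.962 -2.008
vertex 1.402 -2.05 -2.179
vertex 0.963 -1.29 -1.146
endloop
endfacet
facet normal 0.047 -0.795 0.605
outer loop
vertex 0.963 -1.29 -1.146
vertex 1.402 -2.05 -2.179
vertex 1.688 -1.377 -1.317
endloop
endfacet
facet normal 0.251 0.595 0.763
outer loop
vertex 0.963 -1.29 -1.146
vertex 1.688 -1.377 -1.317
vertex 1.283 -0.614 -1.779
endloop
endfacet
facet normal -0.252 -0.595 -0.763
outer loop
vertex 1.402 -2.05 -2.179
vertex 0.997 -1.286 -2.641
vertex 1.89 -1.69 -2.621
endloop
endfacet
facet normal 0.717 -0.645 0.266
outer loop
vertex 1.402 -2.05 -2.179
vertex 1.89 -1.69 -2.621
vertex 1.688 -1.377 -1.317
endloop
endfacet
facet normal 0.717 -0.645 0.266
outer loop
vertex 1.688 -1.377 -1.317
vertex 1.89 -1.69 -2.621
vertex 2.175 -1.018 -1.759
endloop
endfacet
facet normal 0.253 0.596 0.762
outer loop
vertex 1.688 -1.377 -1.317
vertex 2.175 -1.018 -1.759
vertex 1.283 -0.614 -1.779
endloop
endfacet
facet normal 0.745 -0.131 -0.654
outer loop
vertex -0.495 3.946 1.194
vertex -0.966 3.149 0.817
vertex -1.139 4.058 0.437
endloop
endfacet
facet normal -0.215 0.923 0.319
outer loop
vertex -0.495 3.946 1.194
vertex -1.139 4.058 0.437
vertex -2.114 3.351 1.823
endloop
endfacet
facet normal 0.745 -0.131 -0.654
outer loop
vertex -1.139 4.058 0.437
vertex -0.966 3.149 0.817
vertex -1.61 3.261 0.06
endloop
endfacet
facet normal -0.776 0.578 -0.251
outer loop
vertex -1.139 4.058 0.437
vertex -1.61 3.261 0.06
vertex -2.114 3.351 1.823
endloop
endfacet
facet normal 0.746 -0.131 -0.654
outer loop
vertex -1.61 3.261 0.06
vertex -0.966 3.149 0.817
vertex -1.437 2.352 0.439
endloop
endfacet
facet normal -0.926 -0.281 -0.251
outer loop
vertex -1.61 3.261 0.06
vertex -1.437 2.352 0.439
vertex -2.114 3.351 1.823
endloop
endfacet
facet normal 0.746 -0.131 -0.654
outer loop
vertex -1.437 2.352 0.439
vertex -0.966 3.149 0.817
vertex -0.793 2.24 1.196
endloop
endfacet
facet normal -0.516 -0.794 0.321
outer loop
vertex -1.437 2.352 0.439
vertex -0.793 2.24 1.196
vertex -2.114 3.351 1.823
endloop
endfacet
facet normal 0.745 -0.131 -0.654
outer loop
vertex -0.793 2.24 1.196
vertex -0.966 3.149 0.817
vertex -0.322 3.037 1.573
endloop
endfacet
facet normal 0.046 -0.449 0.892
outer loop
vertex -0.793 2.24 1.196
vertex -0.322 3.037 1.573
vertex -2.114 3.351 1.823
endloop
endfacet
facet normal 0.745 -0.131 -0.654
outer loop
vertex -0.322 3.037 1.573
vertex -0.966 3.149 0.817
vertex -0.495 3.946 1.194
endloop
endfacet
facet normal 0.196 0.409 0.891
outer loop
vertex -0.322 3.037 1.573
vertex -0.495 3.946 1.194
vertex -2.114 3.351 1.823
endloop
endfacet

endsolid
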